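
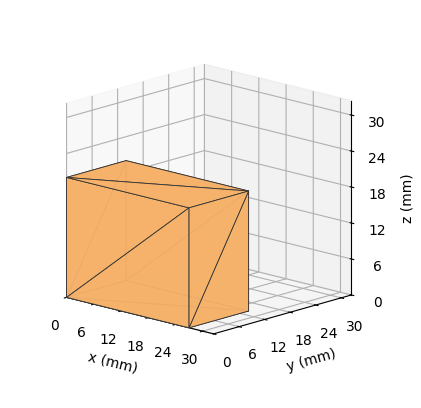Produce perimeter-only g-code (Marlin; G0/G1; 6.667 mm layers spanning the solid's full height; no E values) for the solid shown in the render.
Reading the render: the shape is a rectangular box, roughly 27 × 14 mm footprint and 20 mm tall (dimensions read to the nearest mm from the axis ticks). For the g-code, the solid's height is divided into equal slices at the stated Δz and each level perimeter traced with G1 moves after a G0 lift.

; perimeter-only toolpath
G21 ; units = mm
G90 ; absolute positioning
G28 ; home
; layer 1
G0 Z6.667
G0 X0.000 Y0.000
G1 X27.000 Y0.000
G1 X27.000 Y14.000
G1 X0.000 Y14.000
G1 X0.000 Y0.000
; layer 2
G0 Z13.333
G0 X0.000 Y0.000
G1 X27.000 Y0.000
G1 X27.000 Y14.000
G1 X0.000 Y14.000
G1 X0.000 Y0.000
; layer 3
G0 Z20.000
G0 X0.000 Y0.000
G1 X27.000 Y0.000
G1 X27.000 Y14.000
G1 X0.000 Y14.000
G1 X0.000 Y0.000
M2 ; end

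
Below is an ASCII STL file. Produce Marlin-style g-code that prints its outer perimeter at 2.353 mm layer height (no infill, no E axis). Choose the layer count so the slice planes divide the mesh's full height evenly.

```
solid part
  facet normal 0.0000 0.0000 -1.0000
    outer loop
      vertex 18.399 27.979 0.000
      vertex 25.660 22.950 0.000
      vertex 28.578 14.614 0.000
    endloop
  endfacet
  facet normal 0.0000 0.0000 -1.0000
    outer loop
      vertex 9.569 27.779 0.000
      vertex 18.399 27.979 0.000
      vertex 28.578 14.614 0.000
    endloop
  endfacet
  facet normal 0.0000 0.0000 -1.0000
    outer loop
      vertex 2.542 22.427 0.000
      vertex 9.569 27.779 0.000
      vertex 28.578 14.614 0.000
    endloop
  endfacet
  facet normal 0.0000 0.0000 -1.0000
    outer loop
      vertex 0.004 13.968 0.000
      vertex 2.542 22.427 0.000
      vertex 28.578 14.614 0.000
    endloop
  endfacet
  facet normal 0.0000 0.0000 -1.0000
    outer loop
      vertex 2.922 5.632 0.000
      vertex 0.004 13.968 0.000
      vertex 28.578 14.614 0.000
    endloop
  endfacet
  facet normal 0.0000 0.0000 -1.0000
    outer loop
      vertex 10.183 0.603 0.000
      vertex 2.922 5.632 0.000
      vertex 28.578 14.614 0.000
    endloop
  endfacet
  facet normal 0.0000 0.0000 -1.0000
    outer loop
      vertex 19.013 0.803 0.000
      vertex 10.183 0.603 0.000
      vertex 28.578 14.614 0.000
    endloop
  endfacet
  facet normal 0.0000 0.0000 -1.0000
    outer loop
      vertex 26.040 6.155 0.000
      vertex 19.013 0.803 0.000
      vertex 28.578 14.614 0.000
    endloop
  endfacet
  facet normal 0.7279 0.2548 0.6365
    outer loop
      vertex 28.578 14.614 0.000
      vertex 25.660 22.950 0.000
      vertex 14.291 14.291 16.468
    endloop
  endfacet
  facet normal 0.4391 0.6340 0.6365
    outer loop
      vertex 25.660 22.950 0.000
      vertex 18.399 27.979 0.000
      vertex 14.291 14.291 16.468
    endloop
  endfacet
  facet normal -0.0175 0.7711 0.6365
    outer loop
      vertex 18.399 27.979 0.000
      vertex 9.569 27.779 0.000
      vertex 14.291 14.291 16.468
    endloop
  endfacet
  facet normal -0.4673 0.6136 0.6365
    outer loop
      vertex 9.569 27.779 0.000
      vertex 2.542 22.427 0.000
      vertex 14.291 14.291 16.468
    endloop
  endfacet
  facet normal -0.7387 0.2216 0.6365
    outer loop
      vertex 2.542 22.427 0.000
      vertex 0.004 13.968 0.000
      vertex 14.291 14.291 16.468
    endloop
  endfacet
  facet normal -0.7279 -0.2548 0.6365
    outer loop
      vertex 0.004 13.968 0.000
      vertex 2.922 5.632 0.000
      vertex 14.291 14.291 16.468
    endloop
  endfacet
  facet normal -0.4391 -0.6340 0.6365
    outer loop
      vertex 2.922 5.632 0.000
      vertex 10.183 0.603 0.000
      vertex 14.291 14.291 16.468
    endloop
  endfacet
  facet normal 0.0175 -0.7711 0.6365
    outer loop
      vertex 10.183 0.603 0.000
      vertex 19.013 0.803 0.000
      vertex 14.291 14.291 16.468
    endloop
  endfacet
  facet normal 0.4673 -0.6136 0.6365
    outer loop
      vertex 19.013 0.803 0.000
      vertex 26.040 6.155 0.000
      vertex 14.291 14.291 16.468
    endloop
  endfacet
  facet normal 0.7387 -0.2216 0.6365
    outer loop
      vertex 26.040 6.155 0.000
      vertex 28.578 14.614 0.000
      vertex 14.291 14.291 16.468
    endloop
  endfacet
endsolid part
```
; perimeter-only toolpath
G21 ; units = mm
G90 ; absolute positioning
G28 ; home
; layer 1
G0 Z2.353
G0 X26.537 Y14.568
G1 X24.036 Y21.713
G1 X17.812 Y26.024
G1 X10.244 Y25.852
G1 X4.220 Y21.265
G1 X2.045 Y14.014
G1 X4.546 Y6.869
G1 X10.770 Y2.558
G1 X18.338 Y2.730
G1 X24.362 Y7.317
G1 X26.537 Y14.568
; layer 2
G0 Z4.705
G0 X24.496 Y14.522
G1 X22.412 Y20.476
G1 X17.225 Y24.068
G1 X10.918 Y23.925
G1 X5.899 Y20.102
G1 X4.086 Y14.060
G1 X6.170 Y8.106
G1 X11.357 Y4.514
G1 X17.664 Y4.657
G1 X22.683 Y8.480
G1 X24.496 Y14.522
; layer 3
G0 Z7.058
G0 X22.455 Y14.476
G1 X20.788 Y19.239
G1 X16.638 Y22.113
G1 X11.593 Y21.998
G1 X7.577 Y18.940
G1 X6.127 Y14.106
G1 X7.794 Y9.343
G1 X11.944 Y6.469
G1 X16.989 Y6.584
G1 X21.005 Y9.642
G1 X22.455 Y14.476
; layer 4
G0 Z9.410
G0 X20.414 Y14.429
G1 X19.163 Y18.002
G1 X16.052 Y20.157
G1 X12.267 Y20.072
G1 X9.256 Y17.778
G1 X8.168 Y14.153
G1 X9.419 Y10.580
G1 X12.530 Y8.425
G1 X16.315 Y8.510
G1 X19.326 Y10.804
G1 X20.414 Y14.429
; layer 5
G0 Z11.763
G0 X18.373 Y14.383
G1 X17.539 Y16.765
G1 X15.465 Y18.202
G1 X12.942 Y18.145
G1 X10.934 Y16.616
G1 X10.209 Y14.199
G1 X11.043 Y11.817
G1 X13.117 Y10.380
G1 X15.640 Y10.437
G1 X17.648 Y11.966
G1 X18.373 Y14.383
; layer 6
G0 Z14.115
G0 X16.332 Y14.337
G1 X15.915 Y15.528
G1 X14.878 Y16.246
G1 X13.616 Y16.218
G1 X12.613 Y15.453
G1 X12.250 Y14.245
G1 X12.667 Y13.054
G1 X13.704 Y12.336
G1 X14.966 Y12.364
G1 X15.969 Y13.129
G1 X16.332 Y14.337
M2 ; end

The solid is a regular 10-sided pyramid, base circumscribed radius ≈ 14.3 mm, apex at z ≈ 16.5 mm. Slicing at Δz = 2.353 mm — 7 equal slices spanning the solid's height, so layer i sits at z = i·h/7 — gives 6 non-empty perimeters. Each is a 10-segment closed polygon; G0 lifts to the layer z and rapids to the start vertex, then G1 traces the edges. The cross-section shrinks linearly with z (the slice at the apex is degenerate and omitted).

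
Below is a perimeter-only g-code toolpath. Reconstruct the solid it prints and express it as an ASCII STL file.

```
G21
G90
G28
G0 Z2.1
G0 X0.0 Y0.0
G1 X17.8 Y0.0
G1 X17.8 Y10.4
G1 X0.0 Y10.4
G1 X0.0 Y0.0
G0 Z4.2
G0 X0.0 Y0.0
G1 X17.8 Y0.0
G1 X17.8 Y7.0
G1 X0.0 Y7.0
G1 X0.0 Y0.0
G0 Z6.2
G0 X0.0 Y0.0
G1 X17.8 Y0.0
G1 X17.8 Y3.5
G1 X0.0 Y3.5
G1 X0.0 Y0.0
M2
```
solid part
  facet normal 0.0000 0.0000 -1.0000
    outer loop
      vertex 17.8 13.9 0.0
      vertex 17.8 0.0 0.0
      vertex 0.0 0.0 0.0
    endloop
  endfacet
  facet normal 0.0000 0.0000 -1.0000
    outer loop
      vertex 0.0 13.9 0.0
      vertex 17.8 13.9 0.0
      vertex 0.0 0.0 0.0
    endloop
  endfacet
  facet normal 0.0000 -1.0000 0.0000
    outer loop
      vertex 0.0 0.0 0.0
      vertex 17.8 0.0 0.0
      vertex 17.8 0.0 8.3
    endloop
  endfacet
  facet normal 0.0000 -1.0000 0.0000
    outer loop
      vertex 0.0 0.0 0.0
      vertex 17.8 0.0 8.3
      vertex 0.0 0.0 8.3
    endloop
  endfacet
  facet normal 0.0000 0.5127 0.8586
    outer loop
      vertex 0.0 0.0 8.3
      vertex 17.8 0.0 8.3
      vertex 17.8 13.9 0.0
    endloop
  endfacet
  facet normal 0.0000 0.5127 0.8586
    outer loop
      vertex 0.0 0.0 8.3
      vertex 17.8 13.9 0.0
      vertex 0.0 13.9 0.0
    endloop
  endfacet
  facet normal -1.0000 0.0000 0.0000
    outer loop
      vertex 0.0 0.0 8.3
      vertex 0.0 13.9 0.0
      vertex 0.0 0.0 0.0
    endloop
  endfacet
  facet normal 1.0000 0.0000 0.0000
    outer loop
      vertex 17.8 0.0 0.0
      vertex 17.8 13.9 0.0
      vertex 17.8 0.0 8.3
    endloop
  endfacet
endsolid part

The G0 Z moves step by Δz≈2.1 mm. The G1 loops shrink linearly with z, so the solid tapers from its base footprint up to z≈8.3. Closing with a flat bottom cap and the tapered top and triangulating gives 8 facets — a wedge (ramp): 17.8 × 13.9 mm base, rising to 8.3 mm along the y=0 edge and sloping linearly to z=0 at y=13.9.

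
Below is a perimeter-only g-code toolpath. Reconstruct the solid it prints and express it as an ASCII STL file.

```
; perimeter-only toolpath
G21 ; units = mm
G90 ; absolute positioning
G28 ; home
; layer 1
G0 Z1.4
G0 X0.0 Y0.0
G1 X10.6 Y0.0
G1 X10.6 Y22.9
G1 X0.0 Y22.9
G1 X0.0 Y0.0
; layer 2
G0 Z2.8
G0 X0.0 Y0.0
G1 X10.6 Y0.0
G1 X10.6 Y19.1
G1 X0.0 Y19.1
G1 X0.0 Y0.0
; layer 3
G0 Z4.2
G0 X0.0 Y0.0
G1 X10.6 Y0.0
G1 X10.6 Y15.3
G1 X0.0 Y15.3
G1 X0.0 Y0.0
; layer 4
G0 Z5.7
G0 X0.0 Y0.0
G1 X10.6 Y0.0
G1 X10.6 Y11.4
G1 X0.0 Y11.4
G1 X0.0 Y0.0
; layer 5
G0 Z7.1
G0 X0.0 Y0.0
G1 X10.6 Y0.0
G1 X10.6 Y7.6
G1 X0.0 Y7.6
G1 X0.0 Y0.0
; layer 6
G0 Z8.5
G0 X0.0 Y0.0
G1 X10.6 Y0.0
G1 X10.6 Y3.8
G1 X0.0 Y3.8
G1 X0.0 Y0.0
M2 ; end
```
solid part
  facet normal 0.0000 0.0000 -1.0000
    outer loop
      vertex 10.6 26.7 0.0
      vertex 10.6 0.0 0.0
      vertex 0.0 0.0 0.0
    endloop
  endfacet
  facet normal 0.0000 0.0000 -1.0000
    outer loop
      vertex 0.0 26.7 0.0
      vertex 10.6 26.7 0.0
      vertex 0.0 0.0 0.0
    endloop
  endfacet
  facet normal 0.0000 -1.0000 0.0000
    outer loop
      vertex 0.0 0.0 0.0
      vertex 10.6 0.0 0.0
      vertex 10.6 0.0 9.9
    endloop
  endfacet
  facet normal 0.0000 -1.0000 0.0000
    outer loop
      vertex 0.0 0.0 0.0
      vertex 10.6 0.0 9.9
      vertex 0.0 0.0 9.9
    endloop
  endfacet
  facet normal 0.0000 0.3477 0.9376
    outer loop
      vertex 0.0 0.0 9.9
      vertex 10.6 0.0 9.9
      vertex 10.6 26.7 0.0
    endloop
  endfacet
  facet normal 0.0000 0.3477 0.9376
    outer loop
      vertex 0.0 0.0 9.9
      vertex 10.6 26.7 0.0
      vertex 0.0 26.7 0.0
    endloop
  endfacet
  facet normal -1.0000 0.0000 0.0000
    outer loop
      vertex 0.0 0.0 9.9
      vertex 0.0 26.7 0.0
      vertex 0.0 0.0 0.0
    endloop
  endfacet
  facet normal 1.0000 0.0000 0.0000
    outer loop
      vertex 10.6 0.0 0.0
      vertex 10.6 26.7 0.0
      vertex 10.6 0.0 9.9
    endloop
  endfacet
endsolid part

The G0 Z moves step by Δz≈1.4 mm. The G1 loops shrink linearly with z, so the solid tapers from its base footprint up to z≈9.9. Closing with a flat bottom cap and the tapered top and triangulating gives 8 facets — a wedge (ramp): 10.6 × 26.7 mm base, rising to 9.9 mm along the y=0 edge and sloping linearly to z=0 at y=26.7.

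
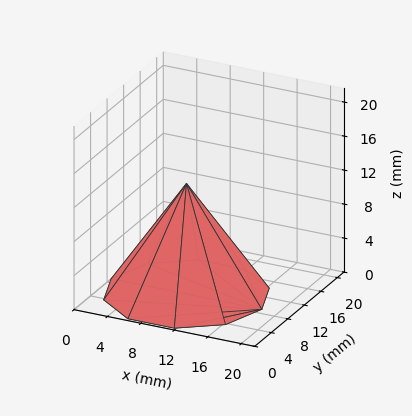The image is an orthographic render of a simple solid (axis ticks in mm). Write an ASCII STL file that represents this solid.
Reading the render: the shape is a regular 10-sided pyramid, base circumscribed radius ≈ 9 mm, apex at z ≈ 13 mm (dimensions read to the nearest mm from the axis ticks). For the STL, each face is triangulated and given an outward normal.

solid part
  facet normal 0.0000 0.0000 -1.0000
    outer loop
      vertex 11.78 17.56 0.00
      vertex 16.28 14.29 0.00
      vertex 18.00 9.00 0.00
    endloop
  endfacet
  facet normal 0.0000 0.0000 -1.0000
    outer loop
      vertex 6.22 17.56 0.00
      vertex 11.78 17.56 0.00
      vertex 18.00 9.00 0.00
    endloop
  endfacet
  facet normal 0.0000 0.0000 -1.0000
    outer loop
      vertex 1.72 14.29 0.00
      vertex 6.22 17.56 0.00
      vertex 18.00 9.00 0.00
    endloop
  endfacet
  facet normal 0.0000 0.0000 -1.0000
    outer loop
      vertex 0.00 9.00 0.00
      vertex 1.72 14.29 0.00
      vertex 18.00 9.00 0.00
    endloop
  endfacet
  facet normal 0.0000 0.0000 -1.0000
    outer loop
      vertex 1.72 3.71 0.00
      vertex 0.00 9.00 0.00
      vertex 18.00 9.00 0.00
    endloop
  endfacet
  facet normal 0.0000 0.0000 -1.0000
    outer loop
      vertex 6.22 0.44 0.00
      vertex 1.72 3.71 0.00
      vertex 18.00 9.00 0.00
    endloop
  endfacet
  facet normal 0.0000 0.0000 -1.0000
    outer loop
      vertex 11.78 0.44 0.00
      vertex 6.22 0.44 0.00
      vertex 18.00 9.00 0.00
    endloop
  endfacet
  facet normal 0.0000 0.0000 -1.0000
    outer loop
      vertex 16.28 3.71 0.00
      vertex 11.78 0.44 0.00
      vertex 18.00 9.00 0.00
    endloop
  endfacet
  facet normal 0.7943 0.2583 0.5499
    outer loop
      vertex 18.00 9.00 0.00
      vertex 16.28 14.29 0.00
      vertex 9.00 9.00 13.00
    endloop
  endfacet
  facet normal 0.4910 0.6757 0.5499
    outer loop
      vertex 16.28 14.29 0.00
      vertex 11.78 17.56 0.00
      vertex 9.00 9.00 13.00
    endloop
  endfacet
  facet normal 0.0000 0.8352 0.5499
    outer loop
      vertex 11.78 17.56 0.00
      vertex 6.22 17.56 0.00
      vertex 9.00 9.00 13.00
    endloop
  endfacet
  facet normal -0.4910 0.6757 0.5499
    outer loop
      vertex 6.22 17.56 0.00
      vertex 1.72 14.29 0.00
      vertex 9.00 9.00 13.00
    endloop
  endfacet
  facet normal -0.7943 0.2583 0.5499
    outer loop
      vertex 1.72 14.29 0.00
      vertex 0.00 9.00 0.00
      vertex 9.00 9.00 13.00
    endloop
  endfacet
  facet normal -0.7943 -0.2583 0.5499
    outer loop
      vertex 0.00 9.00 0.00
      vertex 1.72 3.71 0.00
      vertex 9.00 9.00 13.00
    endloop
  endfacet
  facet normal -0.4910 -0.6757 0.5499
    outer loop
      vertex 1.72 3.71 0.00
      vertex 6.22 0.44 0.00
      vertex 9.00 9.00 13.00
    endloop
  endfacet
  facet normal 0.0000 -0.8352 0.5499
    outer loop
      vertex 6.22 0.44 0.00
      vertex 11.78 0.44 0.00
      vertex 9.00 9.00 13.00
    endloop
  endfacet
  facet normal 0.4910 -0.6757 0.5499
    outer loop
      vertex 11.78 0.44 0.00
      vertex 16.28 3.71 0.00
      vertex 9.00 9.00 13.00
    endloop
  endfacet
  facet normal 0.7943 -0.2583 0.5499
    outer loop
      vertex 16.28 3.71 0.00
      vertex 18.00 9.00 0.00
      vertex 9.00 9.00 13.00
    endloop
  endfacet
endsolid part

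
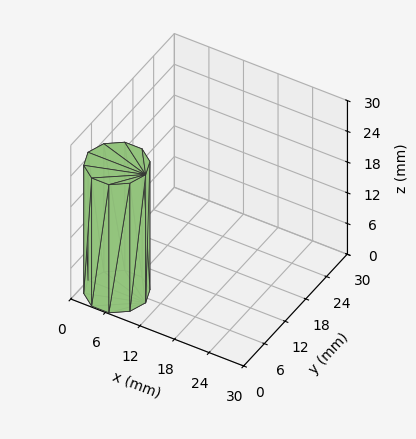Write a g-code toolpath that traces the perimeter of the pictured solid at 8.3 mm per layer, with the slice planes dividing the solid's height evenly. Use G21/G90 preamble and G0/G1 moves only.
Reading the render: the shape is a regular 10-sided prism (a cylinder approximated with 10 flat sides), circumscribed radius ≈ 5 mm, height ≈ 25 mm (dimensions read to the nearest mm from the axis ticks). For the g-code, the solid's height is divided into equal slices at the stated Δz and each level perimeter traced with G1 moves after a G0 lift.

; perimeter-only toolpath
G21 ; units = mm
G90 ; absolute positioning
G28 ; home
; layer 1
G0 Z8.3
G0 X10.0 Y5.0
G1 X9.0 Y7.9
G1 X6.5 Y9.8
G1 X3.5 Y9.8
G1 X1.0 Y7.9
G1 X0.0 Y5.0
G1 X1.0 Y2.1
G1 X3.5 Y0.2
G1 X6.5 Y0.2
G1 X9.0 Y2.1
G1 X10.0 Y5.0
; layer 2
G0 Z16.7
G0 X10.0 Y5.0
G1 X9.0 Y7.9
G1 X6.5 Y9.8
G1 X3.5 Y9.8
G1 X1.0 Y7.9
G1 X0.0 Y5.0
G1 X1.0 Y2.1
G1 X3.5 Y0.2
G1 X6.5 Y0.2
G1 X9.0 Y2.1
G1 X10.0 Y5.0
; layer 3
G0 Z25.0
G0 X10.0 Y5.0
G1 X9.0 Y7.9
G1 X6.5 Y9.8
G1 X3.5 Y9.8
G1 X1.0 Y7.9
G1 X0.0 Y5.0
G1 X1.0 Y2.1
G1 X3.5 Y0.2
G1 X6.5 Y0.2
G1 X9.0 Y2.1
G1 X10.0 Y5.0
M2 ; end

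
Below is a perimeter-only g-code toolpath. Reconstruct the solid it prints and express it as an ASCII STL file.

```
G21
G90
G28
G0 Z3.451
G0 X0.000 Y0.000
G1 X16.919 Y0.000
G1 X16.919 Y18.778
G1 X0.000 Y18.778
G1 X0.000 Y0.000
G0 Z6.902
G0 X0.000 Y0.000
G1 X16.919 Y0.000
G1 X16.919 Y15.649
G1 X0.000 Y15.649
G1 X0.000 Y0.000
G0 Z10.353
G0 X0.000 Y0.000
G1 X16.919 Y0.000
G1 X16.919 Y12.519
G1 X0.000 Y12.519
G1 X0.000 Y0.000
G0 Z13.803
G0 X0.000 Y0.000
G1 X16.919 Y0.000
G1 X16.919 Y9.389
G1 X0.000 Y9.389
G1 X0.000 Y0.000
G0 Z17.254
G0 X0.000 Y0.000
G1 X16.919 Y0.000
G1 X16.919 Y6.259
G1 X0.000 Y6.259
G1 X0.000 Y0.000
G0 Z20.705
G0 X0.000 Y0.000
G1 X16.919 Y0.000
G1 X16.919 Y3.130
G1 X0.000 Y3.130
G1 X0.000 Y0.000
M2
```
solid part
  facet normal 0.0000 0.0000 -1.0000
    outer loop
      vertex 16.919 21.908 0.000
      vertex 16.919 0.000 0.000
      vertex 0.000 0.000 0.000
    endloop
  endfacet
  facet normal 0.0000 0.0000 -1.0000
    outer loop
      vertex 0.000 21.908 0.000
      vertex 16.919 21.908 0.000
      vertex 0.000 0.000 0.000
    endloop
  endfacet
  facet normal 0.0000 -1.0000 0.0000
    outer loop
      vertex 0.000 0.000 0.000
      vertex 16.919 0.000 0.000
      vertex 16.919 0.000 24.156
    endloop
  endfacet
  facet normal 0.0000 -1.0000 0.0000
    outer loop
      vertex 0.000 0.000 0.000
      vertex 16.919 0.000 24.156
      vertex 0.000 0.000 24.156
    endloop
  endfacet
  facet normal 0.0000 0.7407 0.6718
    outer loop
      vertex 0.000 0.000 24.156
      vertex 16.919 0.000 24.156
      vertex 16.919 21.908 0.000
    endloop
  endfacet
  facet normal 0.0000 0.7407 0.6718
    outer loop
      vertex 0.000 0.000 24.156
      vertex 16.919 21.908 0.000
      vertex 0.000 21.908 0.000
    endloop
  endfacet
  facet normal -1.0000 0.0000 0.0000
    outer loop
      vertex 0.000 0.000 24.156
      vertex 0.000 21.908 0.000
      vertex 0.000 0.000 0.000
    endloop
  endfacet
  facet normal 1.0000 0.0000 0.0000
    outer loop
      vertex 16.919 0.000 0.000
      vertex 16.919 21.908 0.000
      vertex 16.919 0.000 24.156
    endloop
  endfacet
endsolid part

The G0 Z moves step by Δz≈3.451 mm. The G1 loops shrink linearly with z, so the solid tapers from its base footprint up to z≈24.2. Closing with a flat bottom cap and the tapered top and triangulating gives 8 facets — a wedge (ramp): 16.9 × 21.9 mm base, rising to 24.2 mm along the y=0 edge and sloping linearly to z=0 at y=21.9.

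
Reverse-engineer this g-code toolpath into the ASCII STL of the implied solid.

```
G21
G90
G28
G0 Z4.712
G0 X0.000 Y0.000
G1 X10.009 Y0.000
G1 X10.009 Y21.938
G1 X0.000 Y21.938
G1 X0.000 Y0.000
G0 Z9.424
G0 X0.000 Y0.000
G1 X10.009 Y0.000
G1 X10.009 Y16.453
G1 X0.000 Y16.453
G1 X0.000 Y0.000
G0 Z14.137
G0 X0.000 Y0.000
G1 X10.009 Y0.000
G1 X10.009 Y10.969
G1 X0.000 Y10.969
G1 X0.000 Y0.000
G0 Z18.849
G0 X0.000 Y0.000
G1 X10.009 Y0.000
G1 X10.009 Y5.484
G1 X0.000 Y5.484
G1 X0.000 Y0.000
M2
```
solid part
  facet normal 0.0000 0.0000 -1.0000
    outer loop
      vertex 10.009 27.422 0.000
      vertex 10.009 0.000 0.000
      vertex 0.000 0.000 0.000
    endloop
  endfacet
  facet normal 0.0000 0.0000 -1.0000
    outer loop
      vertex 0.000 27.422 0.000
      vertex 10.009 27.422 0.000
      vertex 0.000 0.000 0.000
    endloop
  endfacet
  facet normal 0.0000 -1.0000 0.0000
    outer loop
      vertex 0.000 0.000 0.000
      vertex 10.009 0.000 0.000
      vertex 10.009 0.000 23.561
    endloop
  endfacet
  facet normal 0.0000 -1.0000 0.0000
    outer loop
      vertex 0.000 0.000 0.000
      vertex 10.009 0.000 23.561
      vertex 0.000 0.000 23.561
    endloop
  endfacet
  facet normal 0.0000 0.6517 0.7585
    outer loop
      vertex 0.000 0.000 23.561
      vertex 10.009 0.000 23.561
      vertex 10.009 27.422 0.000
    endloop
  endfacet
  facet normal 0.0000 0.6517 0.7585
    outer loop
      vertex 0.000 0.000 23.561
      vertex 10.009 27.422 0.000
      vertex 0.000 27.422 0.000
    endloop
  endfacet
  facet normal -1.0000 0.0000 0.0000
    outer loop
      vertex 0.000 0.000 23.561
      vertex 0.000 27.422 0.000
      vertex 0.000 0.000 0.000
    endloop
  endfacet
  facet normal 1.0000 0.0000 0.0000
    outer loop
      vertex 10.009 0.000 0.000
      vertex 10.009 27.422 0.000
      vertex 10.009 0.000 23.561
    endloop
  endfacet
endsolid part

The G0 Z moves step by Δz≈4.712 mm. The G1 loops shrink linearly with z, so the solid tapers from its base footprint up to z≈23.6. Closing with a flat bottom cap and the tapered top and triangulating gives 8 facets — a wedge (ramp): 10 × 27.4 mm base, rising to 23.6 mm along the y=0 edge and sloping linearly to z=0 at y=27.4.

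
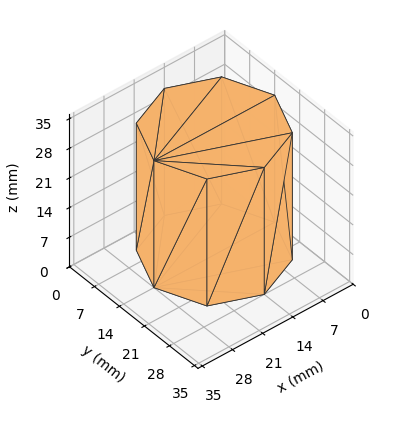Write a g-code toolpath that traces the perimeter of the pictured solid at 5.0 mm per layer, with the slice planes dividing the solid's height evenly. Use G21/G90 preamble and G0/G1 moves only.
Reading the render: the shape is a regular 8-sided prism (a cylinder approximated with 8 flat sides), circumscribed radius ≈ 14 mm, height ≈ 30 mm (dimensions read to the nearest mm from the axis ticks). For the g-code, the solid's height is divided into equal slices at the stated Δz and each level perimeter traced with G1 moves after a G0 lift.

; perimeter-only toolpath
G21 ; units = mm
G90 ; absolute positioning
G28 ; home
; layer 1
G0 Z5.0
G0 X28.0 Y14.0
G1 X23.9 Y23.9
G1 X14.0 Y28.0
G1 X4.1 Y23.9
G1 X0.0 Y14.0
G1 X4.1 Y4.1
G1 X14.0 Y0.0
G1 X23.9 Y4.1
G1 X28.0 Y14.0
; layer 2
G0 Z10.0
G0 X28.0 Y14.0
G1 X23.9 Y23.9
G1 X14.0 Y28.0
G1 X4.1 Y23.9
G1 X0.0 Y14.0
G1 X4.1 Y4.1
G1 X14.0 Y0.0
G1 X23.9 Y4.1
G1 X28.0 Y14.0
; layer 3
G0 Z15.0
G0 X28.0 Y14.0
G1 X23.9 Y23.9
G1 X14.0 Y28.0
G1 X4.1 Y23.9
G1 X0.0 Y14.0
G1 X4.1 Y4.1
G1 X14.0 Y0.0
G1 X23.9 Y4.1
G1 X28.0 Y14.0
; layer 4
G0 Z20.0
G0 X28.0 Y14.0
G1 X23.9 Y23.9
G1 X14.0 Y28.0
G1 X4.1 Y23.9
G1 X0.0 Y14.0
G1 X4.1 Y4.1
G1 X14.0 Y0.0
G1 X23.9 Y4.1
G1 X28.0 Y14.0
; layer 5
G0 Z25.0
G0 X28.0 Y14.0
G1 X23.9 Y23.9
G1 X14.0 Y28.0
G1 X4.1 Y23.9
G1 X0.0 Y14.0
G1 X4.1 Y4.1
G1 X14.0 Y0.0
G1 X23.9 Y4.1
G1 X28.0 Y14.0
; layer 6
G0 Z30.0
G0 X28.0 Y14.0
G1 X23.9 Y23.9
G1 X14.0 Y28.0
G1 X4.1 Y23.9
G1 X0.0 Y14.0
G1 X4.1 Y4.1
G1 X14.0 Y0.0
G1 X23.9 Y4.1
G1 X28.0 Y14.0
M2 ; end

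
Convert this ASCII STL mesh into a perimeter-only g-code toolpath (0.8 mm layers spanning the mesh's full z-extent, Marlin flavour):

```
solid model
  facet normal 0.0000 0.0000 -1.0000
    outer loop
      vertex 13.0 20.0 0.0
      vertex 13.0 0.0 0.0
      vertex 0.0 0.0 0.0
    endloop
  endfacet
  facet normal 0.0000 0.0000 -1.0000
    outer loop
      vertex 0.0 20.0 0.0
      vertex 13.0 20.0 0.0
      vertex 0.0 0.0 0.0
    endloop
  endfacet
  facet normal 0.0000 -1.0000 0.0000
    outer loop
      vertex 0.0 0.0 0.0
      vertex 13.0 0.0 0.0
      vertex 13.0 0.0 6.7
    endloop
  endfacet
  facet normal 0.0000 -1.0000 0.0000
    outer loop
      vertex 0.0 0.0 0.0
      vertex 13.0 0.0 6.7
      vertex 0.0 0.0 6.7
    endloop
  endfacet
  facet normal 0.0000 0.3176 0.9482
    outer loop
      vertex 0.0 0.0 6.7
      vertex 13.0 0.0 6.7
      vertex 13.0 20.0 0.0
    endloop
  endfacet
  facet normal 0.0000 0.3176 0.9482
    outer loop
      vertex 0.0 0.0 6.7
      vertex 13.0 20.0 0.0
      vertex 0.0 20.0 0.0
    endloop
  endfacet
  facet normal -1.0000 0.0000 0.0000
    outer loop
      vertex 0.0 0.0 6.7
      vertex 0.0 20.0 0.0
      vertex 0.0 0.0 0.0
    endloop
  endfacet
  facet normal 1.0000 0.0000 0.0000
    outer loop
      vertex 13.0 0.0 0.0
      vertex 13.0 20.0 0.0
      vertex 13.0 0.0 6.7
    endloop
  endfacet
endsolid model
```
; perimeter-only toolpath
G21 ; units = mm
G90 ; absolute positioning
G28 ; home
; layer 1
G0 Z0.8
G0 X0.0 Y0.0
G1 X13.0 Y0.0
G1 X13.0 Y17.5
G1 X0.0 Y17.5
G1 X0.0 Y0.0
; layer 2
G0 Z1.7
G0 X0.0 Y0.0
G1 X13.0 Y0.0
G1 X13.0 Y15.0
G1 X0.0 Y15.0
G1 X0.0 Y0.0
; layer 3
G0 Z2.5
G0 X0.0 Y0.0
G1 X13.0 Y0.0
G1 X13.0 Y12.5
G1 X0.0 Y12.5
G1 X0.0 Y0.0
; layer 4
G0 Z3.4
G0 X0.0 Y0.0
G1 X13.0 Y0.0
G1 X13.0 Y10.0
G1 X0.0 Y10.0
G1 X0.0 Y0.0
; layer 5
G0 Z4.2
G0 X0.0 Y0.0
G1 X13.0 Y0.0
G1 X13.0 Y7.5
G1 X0.0 Y7.5
G1 X0.0 Y0.0
; layer 6
G0 Z5.0
G0 X0.0 Y0.0
G1 X13.0 Y0.0
G1 X13.0 Y5.0
G1 X0.0 Y5.0
G1 X0.0 Y0.0
; layer 7
G0 Z5.9
G0 X0.0 Y0.0
G1 X13.0 Y0.0
G1 X13.0 Y2.5
G1 X0.0 Y2.5
G1 X0.0 Y0.0
M2 ; end

The solid is a wedge (ramp): 13 × 20 mm base, rising to 6.7 mm along the y=0 edge and sloping linearly to z=0 at y=20. Slicing at Δz = 0.8 mm — 8 equal slices spanning the solid's height, so layer i sits at z = i·h/8 — gives 7 non-empty perimeters. Each is a 4-segment closed polygon; G0 lifts to the layer z and rapids to the start vertex, then G1 traces the edges. The cross-section shrinks linearly with z (the slice at the apex is degenerate and omitted).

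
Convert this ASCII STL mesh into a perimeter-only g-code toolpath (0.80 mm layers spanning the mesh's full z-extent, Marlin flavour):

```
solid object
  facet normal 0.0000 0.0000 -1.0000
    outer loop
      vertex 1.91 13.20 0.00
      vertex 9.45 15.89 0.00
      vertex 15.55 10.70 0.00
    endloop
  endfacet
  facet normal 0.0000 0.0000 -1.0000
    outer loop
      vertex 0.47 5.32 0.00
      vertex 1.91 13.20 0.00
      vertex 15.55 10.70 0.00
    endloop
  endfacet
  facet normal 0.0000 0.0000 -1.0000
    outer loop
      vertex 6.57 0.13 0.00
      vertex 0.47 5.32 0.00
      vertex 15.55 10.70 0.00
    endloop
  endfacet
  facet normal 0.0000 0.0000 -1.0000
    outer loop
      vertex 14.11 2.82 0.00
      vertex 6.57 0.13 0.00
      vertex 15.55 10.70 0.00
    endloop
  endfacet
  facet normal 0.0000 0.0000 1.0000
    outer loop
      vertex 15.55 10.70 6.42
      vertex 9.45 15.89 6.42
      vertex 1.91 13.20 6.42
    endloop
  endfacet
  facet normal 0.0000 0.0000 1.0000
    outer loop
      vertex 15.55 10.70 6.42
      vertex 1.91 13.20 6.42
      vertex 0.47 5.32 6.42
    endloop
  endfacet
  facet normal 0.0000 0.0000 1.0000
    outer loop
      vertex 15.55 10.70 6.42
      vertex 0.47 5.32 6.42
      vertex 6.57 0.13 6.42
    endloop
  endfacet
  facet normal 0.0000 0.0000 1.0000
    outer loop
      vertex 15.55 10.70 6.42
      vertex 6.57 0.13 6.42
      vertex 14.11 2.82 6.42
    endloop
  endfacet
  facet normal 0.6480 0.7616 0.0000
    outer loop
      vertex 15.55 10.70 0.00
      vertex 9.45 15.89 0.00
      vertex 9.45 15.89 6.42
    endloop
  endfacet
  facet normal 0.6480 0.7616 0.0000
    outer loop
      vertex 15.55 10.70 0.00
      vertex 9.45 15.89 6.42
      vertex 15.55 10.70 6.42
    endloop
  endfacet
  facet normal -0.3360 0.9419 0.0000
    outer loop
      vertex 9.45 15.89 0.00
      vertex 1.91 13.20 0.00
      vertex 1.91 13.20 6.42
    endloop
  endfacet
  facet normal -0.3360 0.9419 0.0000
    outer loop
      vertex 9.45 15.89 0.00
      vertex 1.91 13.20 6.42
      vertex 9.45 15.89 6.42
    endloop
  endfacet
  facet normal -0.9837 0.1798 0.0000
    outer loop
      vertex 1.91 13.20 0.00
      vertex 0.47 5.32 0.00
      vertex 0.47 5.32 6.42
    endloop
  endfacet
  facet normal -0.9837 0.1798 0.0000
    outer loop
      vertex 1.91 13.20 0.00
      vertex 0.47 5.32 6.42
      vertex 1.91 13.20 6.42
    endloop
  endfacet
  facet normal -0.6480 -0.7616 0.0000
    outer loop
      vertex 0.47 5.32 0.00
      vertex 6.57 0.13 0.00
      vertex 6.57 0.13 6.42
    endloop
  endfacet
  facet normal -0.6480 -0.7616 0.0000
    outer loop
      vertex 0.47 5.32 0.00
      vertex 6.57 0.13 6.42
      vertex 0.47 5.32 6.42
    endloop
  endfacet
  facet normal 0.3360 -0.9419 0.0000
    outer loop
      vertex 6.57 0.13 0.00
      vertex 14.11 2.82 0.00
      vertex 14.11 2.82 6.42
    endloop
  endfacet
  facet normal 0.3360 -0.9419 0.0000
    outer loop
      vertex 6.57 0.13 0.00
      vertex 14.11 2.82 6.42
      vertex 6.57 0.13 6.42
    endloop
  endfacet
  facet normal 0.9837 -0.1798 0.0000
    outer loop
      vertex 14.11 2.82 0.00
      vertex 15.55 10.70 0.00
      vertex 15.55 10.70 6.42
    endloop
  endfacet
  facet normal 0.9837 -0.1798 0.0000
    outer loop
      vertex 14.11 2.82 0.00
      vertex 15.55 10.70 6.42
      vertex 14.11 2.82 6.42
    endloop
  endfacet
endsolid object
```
; perimeter-only toolpath
G21 ; units = mm
G90 ; absolute positioning
G28 ; home
; layer 1
G0 Z0.80
G0 X15.55 Y10.70
G1 X9.45 Y15.89
G1 X1.91 Y13.20
G1 X0.47 Y5.32
G1 X6.57 Y0.13
G1 X14.11 Y2.82
G1 X15.55 Y10.70
; layer 2
G0 Z1.60
G0 X15.55 Y10.70
G1 X9.45 Y15.89
G1 X1.91 Y13.20
G1 X0.47 Y5.32
G1 X6.57 Y0.13
G1 X14.11 Y2.82
G1 X15.55 Y10.70
; layer 3
G0 Z2.41
G0 X15.55 Y10.70
G1 X9.45 Y15.89
G1 X1.91 Y13.20
G1 X0.47 Y5.32
G1 X6.57 Y0.13
G1 X14.11 Y2.82
G1 X15.55 Y10.70
; layer 4
G0 Z3.21
G0 X15.55 Y10.70
G1 X9.45 Y15.89
G1 X1.91 Y13.20
G1 X0.47 Y5.32
G1 X6.57 Y0.13
G1 X14.11 Y2.82
G1 X15.55 Y10.70
; layer 5
G0 Z4.01
G0 X15.55 Y10.70
G1 X9.45 Y15.89
G1 X1.91 Y13.20
G1 X0.47 Y5.32
G1 X6.57 Y0.13
G1 X14.11 Y2.82
G1 X15.55 Y10.70
; layer 6
G0 Z4.81
G0 X15.55 Y10.70
G1 X9.45 Y15.89
G1 X1.91 Y13.20
G1 X0.47 Y5.32
G1 X6.57 Y0.13
G1 X14.11 Y2.82
G1 X15.55 Y10.70
; layer 7
G0 Z5.62
G0 X15.55 Y10.70
G1 X9.45 Y15.89
G1 X1.91 Y13.20
G1 X0.47 Y5.32
G1 X6.57 Y0.13
G1 X14.11 Y2.82
G1 X15.55 Y10.70
; layer 8
G0 Z6.42
G0 X15.55 Y10.70
G1 X9.45 Y15.89
G1 X1.91 Y13.20
G1 X0.47 Y5.32
G1 X6.57 Y0.13
G1 X14.11 Y2.82
G1 X15.55 Y10.70
M2 ; end

The solid is a regular 6-sided prism (a cylinder approximated with 6 flat sides), circumscribed radius ≈ 8.01 mm, height ≈ 6.42 mm. Slicing at Δz = 0.80 mm — 8 equal slices spanning the solid's height, so layer i sits at z = i·h/8 — gives 8 non-empty perimeters. Each is a 6-segment closed polygon; G0 lifts to the layer z and rapids to the start vertex, then G1 traces the edges.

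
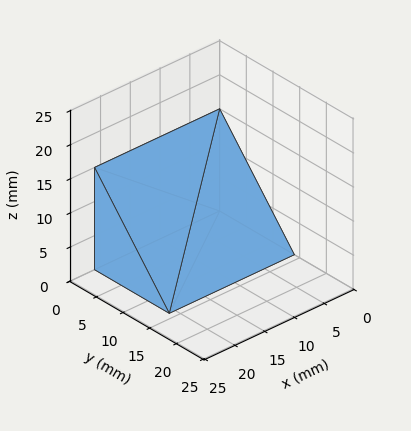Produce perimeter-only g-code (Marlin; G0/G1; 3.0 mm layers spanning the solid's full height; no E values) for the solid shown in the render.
Reading the render: the shape is a wedge (ramp): 21 × 14 mm base, rising to 15 mm along the y=0 edge and sloping linearly to z=0 at y=14 (dimensions read to the nearest mm from the axis ticks). For the g-code, the solid's height is divided into equal slices at the stated Δz and each level perimeter traced with G1 moves after a G0 lift.

; perimeter-only toolpath
G21 ; units = mm
G90 ; absolute positioning
G28 ; home
; layer 1
G0 Z3.0
G0 X0.0 Y0.0
G1 X21.0 Y0.0
G1 X21.0 Y11.2
G1 X0.0 Y11.2
G1 X0.0 Y0.0
; layer 2
G0 Z6.0
G0 X0.0 Y0.0
G1 X21.0 Y0.0
G1 X21.0 Y8.4
G1 X0.0 Y8.4
G1 X0.0 Y0.0
; layer 3
G0 Z9.0
G0 X0.0 Y0.0
G1 X21.0 Y0.0
G1 X21.0 Y5.6
G1 X0.0 Y5.6
G1 X0.0 Y0.0
; layer 4
G0 Z12.0
G0 X0.0 Y0.0
G1 X21.0 Y0.0
G1 X21.0 Y2.8
G1 X0.0 Y2.8
G1 X0.0 Y0.0
M2 ; end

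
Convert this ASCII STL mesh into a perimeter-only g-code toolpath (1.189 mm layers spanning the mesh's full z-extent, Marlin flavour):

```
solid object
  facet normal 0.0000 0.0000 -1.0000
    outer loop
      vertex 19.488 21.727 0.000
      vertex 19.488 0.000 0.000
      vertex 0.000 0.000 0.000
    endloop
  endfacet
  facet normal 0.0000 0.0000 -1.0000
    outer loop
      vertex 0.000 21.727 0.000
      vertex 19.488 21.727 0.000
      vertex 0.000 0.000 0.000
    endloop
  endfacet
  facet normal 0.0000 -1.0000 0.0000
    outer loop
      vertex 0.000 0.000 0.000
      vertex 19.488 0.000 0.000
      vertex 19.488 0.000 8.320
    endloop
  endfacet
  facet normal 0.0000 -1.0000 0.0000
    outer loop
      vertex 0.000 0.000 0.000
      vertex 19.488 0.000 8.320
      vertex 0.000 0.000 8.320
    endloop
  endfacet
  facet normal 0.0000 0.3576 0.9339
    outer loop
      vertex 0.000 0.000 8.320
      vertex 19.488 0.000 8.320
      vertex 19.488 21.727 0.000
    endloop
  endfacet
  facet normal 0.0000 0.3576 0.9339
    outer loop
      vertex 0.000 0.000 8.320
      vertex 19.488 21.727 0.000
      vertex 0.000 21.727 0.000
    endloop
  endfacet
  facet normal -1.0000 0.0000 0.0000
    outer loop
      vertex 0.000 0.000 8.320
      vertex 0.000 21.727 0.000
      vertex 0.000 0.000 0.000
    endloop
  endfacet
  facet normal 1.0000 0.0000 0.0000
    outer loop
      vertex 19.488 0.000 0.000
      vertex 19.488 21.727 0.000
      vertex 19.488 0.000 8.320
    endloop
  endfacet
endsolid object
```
; perimeter-only toolpath
G21 ; units = mm
G90 ; absolute positioning
G28 ; home
; layer 1
G0 Z1.189
G0 X0.000 Y0.000
G1 X19.488 Y0.000
G1 X19.488 Y18.623
G1 X0.000 Y18.623
G1 X0.000 Y0.000
; layer 2
G0 Z2.377
G0 X0.000 Y0.000
G1 X19.488 Y0.000
G1 X19.488 Y15.519
G1 X0.000 Y15.519
G1 X0.000 Y0.000
; layer 3
G0 Z3.566
G0 X0.000 Y0.000
G1 X19.488 Y0.000
G1 X19.488 Y12.415
G1 X0.000 Y12.415
G1 X0.000 Y0.000
; layer 4
G0 Z4.754
G0 X0.000 Y0.000
G1 X19.488 Y0.000
G1 X19.488 Y9.312
G1 X0.000 Y9.312
G1 X0.000 Y0.000
; layer 5
G0 Z5.943
G0 X0.000 Y0.000
G1 X19.488 Y0.000
G1 X19.488 Y6.208
G1 X0.000 Y6.208
G1 X0.000 Y0.000
; layer 6
G0 Z7.131
G0 X0.000 Y0.000
G1 X19.488 Y0.000
G1 X19.488 Y3.104
G1 X0.000 Y3.104
G1 X0.000 Y0.000
M2 ; end

The solid is a wedge (ramp): 19.5 × 21.7 mm base, rising to 8.32 mm along the y=0 edge and sloping linearly to z=0 at y=21.7. Slicing at Δz = 1.189 mm — 7 equal slices spanning the solid's height, so layer i sits at z = i·h/7 — gives 6 non-empty perimeters. Each is a 4-segment closed polygon; G0 lifts to the layer z and rapids to the start vertex, then G1 traces the edges. The cross-section shrinks linearly with z (the slice at the apex is degenerate and omitted).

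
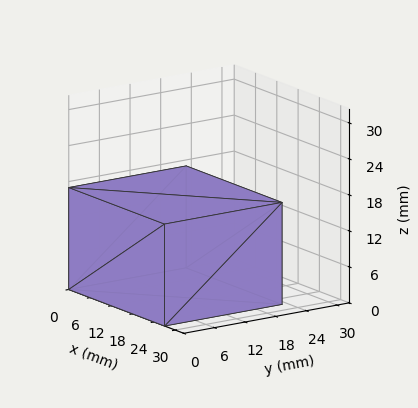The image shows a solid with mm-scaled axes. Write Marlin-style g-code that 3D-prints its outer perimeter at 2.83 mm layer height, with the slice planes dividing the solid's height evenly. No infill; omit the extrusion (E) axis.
Reading the render: the shape is a rectangular box, roughly 27 × 23 mm footprint and 17 mm tall (dimensions read to the nearest mm from the axis ticks). For the g-code, the solid's height is divided into equal slices at the stated Δz and each level perimeter traced with G1 moves after a G0 lift.

; perimeter-only toolpath
G21 ; units = mm
G90 ; absolute positioning
G28 ; home
; layer 1
G0 Z2.83
G0 X0.00 Y0.00
G1 X27.00 Y0.00
G1 X27.00 Y23.00
G1 X0.00 Y23.00
G1 X0.00 Y0.00
; layer 2
G0 Z5.67
G0 X0.00 Y0.00
G1 X27.00 Y0.00
G1 X27.00 Y23.00
G1 X0.00 Y23.00
G1 X0.00 Y0.00
; layer 3
G0 Z8.50
G0 X0.00 Y0.00
G1 X27.00 Y0.00
G1 X27.00 Y23.00
G1 X0.00 Y23.00
G1 X0.00 Y0.00
; layer 4
G0 Z11.33
G0 X0.00 Y0.00
G1 X27.00 Y0.00
G1 X27.00 Y23.00
G1 X0.00 Y23.00
G1 X0.00 Y0.00
; layer 5
G0 Z14.17
G0 X0.00 Y0.00
G1 X27.00 Y0.00
G1 X27.00 Y23.00
G1 X0.00 Y23.00
G1 X0.00 Y0.00
; layer 6
G0 Z17.00
G0 X0.00 Y0.00
G1 X27.00 Y0.00
G1 X27.00 Y23.00
G1 X0.00 Y23.00
G1 X0.00 Y0.00
M2 ; end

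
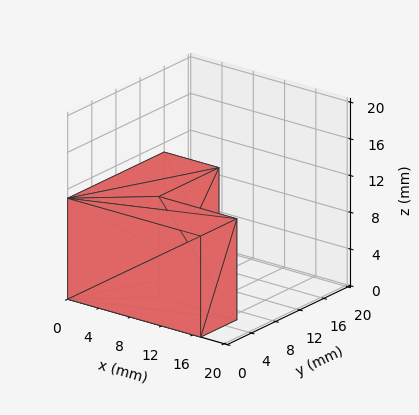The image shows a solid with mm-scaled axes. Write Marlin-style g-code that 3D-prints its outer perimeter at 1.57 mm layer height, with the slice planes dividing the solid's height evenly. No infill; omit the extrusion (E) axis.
Reading the render: the shape is an L-shaped prism: outer 17 × 16 mm, arm thicknesses ≈ 6 mm (horizontal) and 7 mm (vertical), extruded 11 mm in z (dimensions read to the nearest mm from the axis ticks). For the g-code, the solid's height is divided into equal slices at the stated Δz and each level perimeter traced with G1 moves after a G0 lift.

; perimeter-only toolpath
G21 ; units = mm
G90 ; absolute positioning
G28 ; home
; layer 1
G0 Z1.57
G0 X0.00 Y0.00
G1 X17.00 Y0.00
G1 X17.00 Y6.00
G1 X7.00 Y6.00
G1 X7.00 Y16.00
G1 X0.00 Y16.00
G1 X0.00 Y0.00
; layer 2
G0 Z3.14
G0 X0.00 Y0.00
G1 X17.00 Y0.00
G1 X17.00 Y6.00
G1 X7.00 Y6.00
G1 X7.00 Y16.00
G1 X0.00 Y16.00
G1 X0.00 Y0.00
; layer 3
G0 Z4.71
G0 X0.00 Y0.00
G1 X17.00 Y0.00
G1 X17.00 Y6.00
G1 X7.00 Y6.00
G1 X7.00 Y16.00
G1 X0.00 Y16.00
G1 X0.00 Y0.00
; layer 4
G0 Z6.29
G0 X0.00 Y0.00
G1 X17.00 Y0.00
G1 X17.00 Y6.00
G1 X7.00 Y6.00
G1 X7.00 Y16.00
G1 X0.00 Y16.00
G1 X0.00 Y0.00
; layer 5
G0 Z7.86
G0 X0.00 Y0.00
G1 X17.00 Y0.00
G1 X17.00 Y6.00
G1 X7.00 Y6.00
G1 X7.00 Y16.00
G1 X0.00 Y16.00
G1 X0.00 Y0.00
; layer 6
G0 Z9.43
G0 X0.00 Y0.00
G1 X17.00 Y0.00
G1 X17.00 Y6.00
G1 X7.00 Y6.00
G1 X7.00 Y16.00
G1 X0.00 Y16.00
G1 X0.00 Y0.00
; layer 7
G0 Z11.00
G0 X0.00 Y0.00
G1 X17.00 Y0.00
G1 X17.00 Y6.00
G1 X7.00 Y6.00
G1 X7.00 Y16.00
G1 X0.00 Y16.00
G1 X0.00 Y0.00
M2 ; end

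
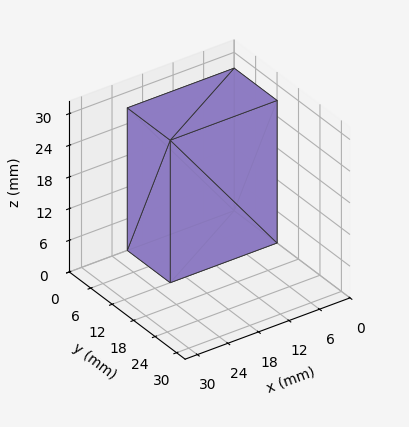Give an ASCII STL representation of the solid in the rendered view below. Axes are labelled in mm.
Reading the render: the shape is a rectangular box, roughly 21 × 12 mm footprint and 27 mm tall (dimensions read to the nearest mm from the axis ticks). For the STL, each face is triangulated and given an outward normal.

solid part
  facet normal 0.0000 0.0000 -1.0000
    outer loop
      vertex 21.00 12.00 0.00
      vertex 21.00 0.00 0.00
      vertex 0.00 0.00 0.00
    endloop
  endfacet
  facet normal 0.0000 0.0000 -1.0000
    outer loop
      vertex 0.00 12.00 0.00
      vertex 21.00 12.00 0.00
      vertex 0.00 0.00 0.00
    endloop
  endfacet
  facet normal 0.0000 0.0000 1.0000
    outer loop
      vertex 0.00 0.00 27.00
      vertex 21.00 0.00 27.00
      vertex 21.00 12.00 27.00
    endloop
  endfacet
  facet normal 0.0000 0.0000 1.0000
    outer loop
      vertex 0.00 0.00 27.00
      vertex 21.00 12.00 27.00
      vertex 0.00 12.00 27.00
    endloop
  endfacet
  facet normal 0.0000 -1.0000 0.0000
    outer loop
      vertex 0.00 0.00 0.00
      vertex 21.00 0.00 0.00
      vertex 21.00 0.00 27.00
    endloop
  endfacet
  facet normal 0.0000 -1.0000 0.0000
    outer loop
      vertex 0.00 0.00 0.00
      vertex 21.00 0.00 27.00
      vertex 0.00 0.00 27.00
    endloop
  endfacet
  facet normal 0.0000 1.0000 0.0000
    outer loop
      vertex 21.00 12.00 27.00
      vertex 21.00 12.00 0.00
      vertex 0.00 12.00 0.00
    endloop
  endfacet
  facet normal 0.0000 1.0000 0.0000
    outer loop
      vertex 0.00 12.00 27.00
      vertex 21.00 12.00 27.00
      vertex 0.00 12.00 0.00
    endloop
  endfacet
  facet normal -1.0000 0.0000 0.0000
    outer loop
      vertex 0.00 12.00 27.00
      vertex 0.00 12.00 0.00
      vertex 0.00 0.00 0.00
    endloop
  endfacet
  facet normal -1.0000 0.0000 0.0000
    outer loop
      vertex 0.00 0.00 27.00
      vertex 0.00 12.00 27.00
      vertex 0.00 0.00 0.00
    endloop
  endfacet
  facet normal 1.0000 0.0000 0.0000
    outer loop
      vertex 21.00 0.00 0.00
      vertex 21.00 12.00 0.00
      vertex 21.00 12.00 27.00
    endloop
  endfacet
  facet normal 1.0000 0.0000 0.0000
    outer loop
      vertex 21.00 0.00 0.00
      vertex 21.00 12.00 27.00
      vertex 21.00 0.00 27.00
    endloop
  endfacet
endsolid part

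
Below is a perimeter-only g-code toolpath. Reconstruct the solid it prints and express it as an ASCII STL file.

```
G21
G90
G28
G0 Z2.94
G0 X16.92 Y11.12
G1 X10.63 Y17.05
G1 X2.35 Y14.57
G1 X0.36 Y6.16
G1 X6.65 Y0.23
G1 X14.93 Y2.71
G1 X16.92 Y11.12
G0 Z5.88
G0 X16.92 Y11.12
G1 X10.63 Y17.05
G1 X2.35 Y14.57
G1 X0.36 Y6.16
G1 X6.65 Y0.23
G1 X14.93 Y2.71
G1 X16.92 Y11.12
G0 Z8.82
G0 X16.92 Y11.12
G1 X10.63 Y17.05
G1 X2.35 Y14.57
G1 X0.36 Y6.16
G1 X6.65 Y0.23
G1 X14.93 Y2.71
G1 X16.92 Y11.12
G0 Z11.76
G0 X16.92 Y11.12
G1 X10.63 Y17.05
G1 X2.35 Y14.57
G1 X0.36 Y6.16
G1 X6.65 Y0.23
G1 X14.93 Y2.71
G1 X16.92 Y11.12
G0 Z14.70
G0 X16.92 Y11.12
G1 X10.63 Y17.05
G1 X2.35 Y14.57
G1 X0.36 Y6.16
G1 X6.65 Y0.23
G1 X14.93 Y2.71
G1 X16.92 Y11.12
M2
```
solid part
  facet normal 0.0000 0.0000 -1.0000
    outer loop
      vertex 2.35 14.57 0.00
      vertex 10.63 17.05 0.00
      vertex 16.92 11.12 0.00
    endloop
  endfacet
  facet normal 0.0000 0.0000 -1.0000
    outer loop
      vertex 0.36 6.16 0.00
      vertex 2.35 14.57 0.00
      vertex 16.92 11.12 0.00
    endloop
  endfacet
  facet normal 0.0000 0.0000 -1.0000
    outer loop
      vertex 6.65 0.23 0.00
      vertex 0.36 6.16 0.00
      vertex 16.92 11.12 0.00
    endloop
  endfacet
  facet normal 0.0000 0.0000 -1.0000
    outer loop
      vertex 14.93 2.71 0.00
      vertex 6.65 0.23 0.00
      vertex 16.92 11.12 0.00
    endloop
  endfacet
  facet normal 0.0000 0.0000 1.0000
    outer loop
      vertex 16.92 11.12 14.70
      vertex 10.63 17.05 14.70
      vertex 2.35 14.57 14.70
    endloop
  endfacet
  facet normal 0.0000 0.0000 1.0000
    outer loop
      vertex 16.92 11.12 14.70
      vertex 2.35 14.57 14.70
      vertex 0.36 6.16 14.70
    endloop
  endfacet
  facet normal 0.0000 0.0000 1.0000
    outer loop
      vertex 16.92 11.12 14.70
      vertex 0.36 6.16 14.70
      vertex 6.65 0.23 14.70
    endloop
  endfacet
  facet normal 0.0000 0.0000 1.0000
    outer loop
      vertex 16.92 11.12 14.70
      vertex 6.65 0.23 14.70
      vertex 14.93 2.71 14.70
    endloop
  endfacet
  facet normal 0.6860 0.7276 0.0000
    outer loop
      vertex 16.92 11.12 0.00
      vertex 10.63 17.05 0.00
      vertex 10.63 17.05 14.70
    endloop
  endfacet
  facet normal 0.6860 0.7276 0.0000
    outer loop
      vertex 16.92 11.12 0.00
      vertex 10.63 17.05 14.70
      vertex 16.92 11.12 14.70
    endloop
  endfacet
  facet normal -0.2869 0.9580 0.0000
    outer loop
      vertex 10.63 17.05 0.00
      vertex 2.35 14.57 0.00
      vertex 2.35 14.57 14.70
    endloop
  endfacet
  facet normal -0.2869 0.9580 0.0000
    outer loop
      vertex 10.63 17.05 0.00
      vertex 2.35 14.57 14.70
      vertex 10.63 17.05 14.70
    endloop
  endfacet
  facet normal -0.9731 0.2303 0.0000
    outer loop
      vertex 2.35 14.57 0.00
      vertex 0.36 6.16 0.00
      vertex 0.36 6.16 14.70
    endloop
  endfacet
  facet normal -0.9731 0.2303 0.0000
    outer loop
      vertex 2.35 14.57 0.00
      vertex 0.36 6.16 14.70
      vertex 2.35 14.57 14.70
    endloop
  endfacet
  facet normal -0.6860 -0.7276 0.0000
    outer loop
      vertex 0.36 6.16 0.00
      vertex 6.65 0.23 0.00
      vertex 6.65 0.23 14.70
    endloop
  endfacet
  facet normal -0.6860 -0.7276 0.0000
    outer loop
      vertex 0.36 6.16 0.00
      vertex 6.65 0.23 14.70
      vertex 0.36 6.16 14.70
    endloop
  endfacet
  facet normal 0.2869 -0.9580 0.0000
    outer loop
      vertex 6.65 0.23 0.00
      vertex 14.93 2.71 0.00
      vertex 14.93 2.71 14.70
    endloop
  endfacet
  facet normal 0.2869 -0.9580 0.0000
    outer loop
      vertex 6.65 0.23 0.00
      vertex 14.93 2.71 14.70
      vertex 6.65 0.23 14.70
    endloop
  endfacet
  facet normal 0.9731 -0.2303 0.0000
    outer loop
      vertex 14.93 2.71 0.00
      vertex 16.92 11.12 0.00
      vertex 16.92 11.12 14.70
    endloop
  endfacet
  facet normal 0.9731 -0.2303 0.0000
    outer loop
      vertex 14.93 2.71 0.00
      vertex 16.92 11.12 14.70
      vertex 14.93 2.71 14.70
    endloop
  endfacet
endsolid part

The G0 Z moves step by Δz≈2.94 mm. Every layer's G1 loop is the same polygon, so the solid is a straight extrusion of it from z=0 to z≈14.7. Closing with flat bottom and top caps and triangulating gives 20 facets — a regular 6-sided prism (a cylinder approximated with 6 flat sides), circumscribed radius ≈ 8.64 mm, height ≈ 14.7 mm.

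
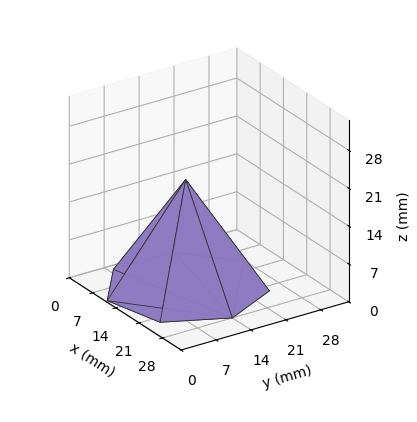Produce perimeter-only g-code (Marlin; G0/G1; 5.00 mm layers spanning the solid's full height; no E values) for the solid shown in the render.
Reading the render: the shape is a regular 7-sided pyramid, base circumscribed radius ≈ 14 mm, apex at z ≈ 20 mm (dimensions read to the nearest mm from the axis ticks). For the g-code, the solid's height is divided into equal slices at the stated Δz and each level perimeter traced with G1 moves after a G0 lift.

; perimeter-only toolpath
G21 ; units = mm
G90 ; absolute positioning
G28 ; home
; layer 1
G0 Z5.00
G0 X24.50 Y14.00
G1 X20.55 Y22.21
G1 X11.66 Y24.24
G1 X4.54 Y18.55
G1 X4.54 Y9.45
G1 X11.66 Y3.76
G1 X20.55 Y5.79
G1 X24.50 Y14.00
; layer 2
G0 Z10.00
G0 X21.00 Y14.00
G1 X18.37 Y19.48
G1 X12.44 Y20.82
G1 X7.70 Y17.04
G1 X7.70 Y10.96
G1 X12.44 Y7.17
G1 X18.37 Y8.53
G1 X21.00 Y14.00
; layer 3
G0 Z15.00
G0 X17.50 Y14.00
G1 X16.18 Y16.74
G1 X13.22 Y17.41
G1 X10.85 Y15.52
G1 X10.85 Y12.48
G1 X13.22 Y10.59
G1 X16.18 Y11.26
G1 X17.50 Y14.00
M2 ; end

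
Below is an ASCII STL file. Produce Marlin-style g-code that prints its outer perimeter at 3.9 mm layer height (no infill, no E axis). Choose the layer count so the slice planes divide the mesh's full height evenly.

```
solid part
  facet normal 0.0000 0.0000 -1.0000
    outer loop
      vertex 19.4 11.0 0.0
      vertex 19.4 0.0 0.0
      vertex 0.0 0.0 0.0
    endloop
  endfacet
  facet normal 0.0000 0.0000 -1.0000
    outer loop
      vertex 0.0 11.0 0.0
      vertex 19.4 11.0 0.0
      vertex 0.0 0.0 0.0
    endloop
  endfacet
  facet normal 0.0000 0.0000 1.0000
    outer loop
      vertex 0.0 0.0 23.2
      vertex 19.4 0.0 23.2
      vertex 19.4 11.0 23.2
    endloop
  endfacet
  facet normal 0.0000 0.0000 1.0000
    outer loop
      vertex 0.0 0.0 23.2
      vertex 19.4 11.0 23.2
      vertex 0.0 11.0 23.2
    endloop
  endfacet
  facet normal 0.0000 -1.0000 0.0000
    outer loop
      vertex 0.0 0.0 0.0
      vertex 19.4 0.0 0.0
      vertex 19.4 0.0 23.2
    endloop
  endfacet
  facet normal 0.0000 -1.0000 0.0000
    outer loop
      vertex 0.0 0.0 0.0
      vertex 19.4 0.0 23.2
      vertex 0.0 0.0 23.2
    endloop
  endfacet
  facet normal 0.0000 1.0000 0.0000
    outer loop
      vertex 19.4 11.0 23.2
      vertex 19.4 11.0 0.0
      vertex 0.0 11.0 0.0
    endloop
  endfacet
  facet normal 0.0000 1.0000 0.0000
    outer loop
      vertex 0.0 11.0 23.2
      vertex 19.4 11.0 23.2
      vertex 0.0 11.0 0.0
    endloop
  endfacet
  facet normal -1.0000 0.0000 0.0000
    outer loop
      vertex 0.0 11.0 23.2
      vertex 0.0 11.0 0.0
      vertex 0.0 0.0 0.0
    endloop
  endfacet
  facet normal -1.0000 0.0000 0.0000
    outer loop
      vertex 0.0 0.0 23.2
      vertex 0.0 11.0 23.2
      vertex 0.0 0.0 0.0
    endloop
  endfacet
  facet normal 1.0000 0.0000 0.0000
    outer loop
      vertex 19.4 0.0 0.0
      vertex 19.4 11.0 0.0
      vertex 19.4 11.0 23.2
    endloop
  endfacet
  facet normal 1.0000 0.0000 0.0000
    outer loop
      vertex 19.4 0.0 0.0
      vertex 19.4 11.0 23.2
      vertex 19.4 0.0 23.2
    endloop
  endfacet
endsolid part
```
; perimeter-only toolpath
G21 ; units = mm
G90 ; absolute positioning
G28 ; home
; layer 1
G0 Z3.9
G0 X0.0 Y0.0
G1 X19.4 Y0.0
G1 X19.4 Y11.0
G1 X0.0 Y11.0
G1 X0.0 Y0.0
; layer 2
G0 Z7.7
G0 X0.0 Y0.0
G1 X19.4 Y0.0
G1 X19.4 Y11.0
G1 X0.0 Y11.0
G1 X0.0 Y0.0
; layer 3
G0 Z11.6
G0 X0.0 Y0.0
G1 X19.4 Y0.0
G1 X19.4 Y11.0
G1 X0.0 Y11.0
G1 X0.0 Y0.0
; layer 4
G0 Z15.5
G0 X0.0 Y0.0
G1 X19.4 Y0.0
G1 X19.4 Y11.0
G1 X0.0 Y11.0
G1 X0.0 Y0.0
; layer 5
G0 Z19.3
G0 X0.0 Y0.0
G1 X19.4 Y0.0
G1 X19.4 Y11.0
G1 X0.0 Y11.0
G1 X0.0 Y0.0
; layer 6
G0 Z23.2
G0 X0.0 Y0.0
G1 X19.4 Y0.0
G1 X19.4 Y11.0
G1 X0.0 Y11.0
G1 X0.0 Y0.0
M2 ; end

The solid is a rectangular box, roughly 19.4 × 11 mm footprint and 23.2 mm tall. Slicing at Δz = 3.9 mm — 6 equal slices spanning the solid's height, so layer i sits at z = i·h/6 — gives 6 non-empty perimeters. Each is a 4-segment closed polygon; G0 lifts to the layer z and rapids to the start vertex, then G1 traces the edges.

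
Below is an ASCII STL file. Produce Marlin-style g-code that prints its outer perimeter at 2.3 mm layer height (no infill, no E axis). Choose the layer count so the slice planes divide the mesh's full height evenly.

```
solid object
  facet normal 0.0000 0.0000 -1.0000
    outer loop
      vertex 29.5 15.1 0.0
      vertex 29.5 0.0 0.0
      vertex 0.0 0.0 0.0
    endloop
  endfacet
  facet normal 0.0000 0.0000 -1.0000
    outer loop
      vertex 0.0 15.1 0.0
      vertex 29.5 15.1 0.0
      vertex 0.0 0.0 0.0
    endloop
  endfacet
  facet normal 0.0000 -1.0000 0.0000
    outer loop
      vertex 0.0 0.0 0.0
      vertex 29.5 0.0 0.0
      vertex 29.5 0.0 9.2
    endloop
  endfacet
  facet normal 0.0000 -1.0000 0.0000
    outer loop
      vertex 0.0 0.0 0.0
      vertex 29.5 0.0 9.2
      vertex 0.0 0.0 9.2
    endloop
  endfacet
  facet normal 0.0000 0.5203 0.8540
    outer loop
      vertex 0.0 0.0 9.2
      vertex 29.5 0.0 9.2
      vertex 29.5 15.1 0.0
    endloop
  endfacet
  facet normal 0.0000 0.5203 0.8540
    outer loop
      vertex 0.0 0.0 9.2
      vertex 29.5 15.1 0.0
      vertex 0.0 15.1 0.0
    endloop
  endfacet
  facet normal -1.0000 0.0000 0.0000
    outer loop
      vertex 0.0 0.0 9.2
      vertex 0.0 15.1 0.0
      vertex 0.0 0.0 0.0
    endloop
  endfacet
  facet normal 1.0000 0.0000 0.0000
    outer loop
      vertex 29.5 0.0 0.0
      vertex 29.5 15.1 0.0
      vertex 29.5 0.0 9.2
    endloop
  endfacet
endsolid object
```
; perimeter-only toolpath
G21 ; units = mm
G90 ; absolute positioning
G28 ; home
; layer 1
G0 Z2.3
G0 X0.0 Y0.0
G1 X29.5 Y0.0
G1 X29.5 Y11.3
G1 X0.0 Y11.3
G1 X0.0 Y0.0
; layer 2
G0 Z4.6
G0 X0.0 Y0.0
G1 X29.5 Y0.0
G1 X29.5 Y7.5
G1 X0.0 Y7.5
G1 X0.0 Y0.0
; layer 3
G0 Z6.9
G0 X0.0 Y0.0
G1 X29.5 Y0.0
G1 X29.5 Y3.8
G1 X0.0 Y3.8
G1 X0.0 Y0.0
M2 ; end

The solid is a wedge (ramp): 29.5 × 15.1 mm base, rising to 9.2 mm along the y=0 edge and sloping linearly to z=0 at y=15.1. Slicing at Δz = 2.3 mm — 4 equal slices spanning the solid's height, so layer i sits at z = i·h/4 — gives 3 non-empty perimeters. Each is a 4-segment closed polygon; G0 lifts to the layer z and rapids to the start vertex, then G1 traces the edges. The cross-section shrinks linearly with z (the slice at the apex is degenerate and omitted).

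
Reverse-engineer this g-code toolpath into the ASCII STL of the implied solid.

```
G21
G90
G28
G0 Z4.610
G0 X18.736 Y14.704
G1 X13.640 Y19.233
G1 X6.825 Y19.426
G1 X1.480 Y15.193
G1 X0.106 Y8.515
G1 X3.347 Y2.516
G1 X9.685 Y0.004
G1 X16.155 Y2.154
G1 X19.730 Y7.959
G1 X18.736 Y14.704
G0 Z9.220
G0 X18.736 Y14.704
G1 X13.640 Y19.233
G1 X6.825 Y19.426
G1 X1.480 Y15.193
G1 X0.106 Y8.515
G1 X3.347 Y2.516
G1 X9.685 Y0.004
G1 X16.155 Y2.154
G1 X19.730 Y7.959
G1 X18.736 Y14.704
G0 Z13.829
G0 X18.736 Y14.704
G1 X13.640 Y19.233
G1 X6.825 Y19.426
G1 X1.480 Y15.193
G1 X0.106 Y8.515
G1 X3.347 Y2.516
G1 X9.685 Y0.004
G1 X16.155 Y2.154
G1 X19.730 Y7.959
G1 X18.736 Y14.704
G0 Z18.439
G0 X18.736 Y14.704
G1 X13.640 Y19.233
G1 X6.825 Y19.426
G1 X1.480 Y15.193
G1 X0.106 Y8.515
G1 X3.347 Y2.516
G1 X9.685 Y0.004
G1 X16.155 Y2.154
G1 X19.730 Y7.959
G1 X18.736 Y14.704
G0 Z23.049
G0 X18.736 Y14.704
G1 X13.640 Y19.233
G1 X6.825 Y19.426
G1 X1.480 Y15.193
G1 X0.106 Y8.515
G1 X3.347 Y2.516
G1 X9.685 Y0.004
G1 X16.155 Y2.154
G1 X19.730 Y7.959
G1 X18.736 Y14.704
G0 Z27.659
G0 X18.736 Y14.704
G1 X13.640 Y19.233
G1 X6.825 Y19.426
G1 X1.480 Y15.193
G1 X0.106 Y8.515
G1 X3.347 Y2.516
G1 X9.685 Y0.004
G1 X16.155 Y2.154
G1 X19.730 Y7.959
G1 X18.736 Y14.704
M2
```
solid part
  facet normal 0.0000 0.0000 -1.0000
    outer loop
      vertex 6.825 19.426 0.000
      vertex 13.640 19.233 0.000
      vertex 18.736 14.704 0.000
    endloop
  endfacet
  facet normal 0.0000 0.0000 -1.0000
    outer loop
      vertex 1.480 15.193 0.000
      vertex 6.825 19.426 0.000
      vertex 18.736 14.704 0.000
    endloop
  endfacet
  facet normal 0.0000 0.0000 -1.0000
    outer loop
      vertex 0.106 8.515 0.000
      vertex 1.480 15.193 0.000
      vertex 18.736 14.704 0.000
    endloop
  endfacet
  facet normal 0.0000 0.0000 -1.0000
    outer loop
      vertex 3.347 2.516 0.000
      vertex 0.106 8.515 0.000
      vertex 18.736 14.704 0.000
    endloop
  endfacet
  facet normal 0.0000 0.0000 -1.0000
    outer loop
      vertex 9.685 0.004 0.000
      vertex 3.347 2.516 0.000
      vertex 18.736 14.704 0.000
    endloop
  endfacet
  facet normal 0.0000 0.0000 -1.0000
    outer loop
      vertex 16.155 2.154 0.000
      vertex 9.685 0.004 0.000
      vertex 18.736 14.704 0.000
    endloop
  endfacet
  facet normal 0.0000 0.0000 -1.0000
    outer loop
      vertex 19.730 7.959 0.000
      vertex 16.155 2.154 0.000
      vertex 18.736 14.704 0.000
    endloop
  endfacet
  facet normal 0.0000 0.0000 1.0000
    outer loop
      vertex 18.736 14.704 27.659
      vertex 13.640 19.233 27.659
      vertex 6.825 19.426 27.659
    endloop
  endfacet
  facet normal 0.0000 0.0000 1.0000
    outer loop
      vertex 18.736 14.704 27.659
      vertex 6.825 19.426 27.659
      vertex 1.480 15.193 27.659
    endloop
  endfacet
  facet normal 0.0000 0.0000 1.0000
    outer loop
      vertex 18.736 14.704 27.659
      vertex 1.480 15.193 27.659
      vertex 0.106 8.515 27.659
    endloop
  endfacet
  facet normal 0.0000 0.0000 1.0000
    outer loop
      vertex 18.736 14.704 27.659
      vertex 0.106 8.515 27.659
      vertex 3.347 2.516 27.659
    endloop
  endfacet
  facet normal 0.0000 0.0000 1.0000
    outer loop
      vertex 18.736 14.704 27.659
      vertex 3.347 2.516 27.659
      vertex 9.685 0.004 27.659
    endloop
  endfacet
  facet normal 0.0000 0.0000 1.0000
    outer loop
      vertex 18.736 14.704 27.659
      vertex 9.685 0.004 27.659
      vertex 16.155 2.154 27.659
    endloop
  endfacet
  facet normal 0.0000 0.0000 1.0000
    outer loop
      vertex 18.736 14.704 27.659
      vertex 16.155 2.154 27.659
      vertex 19.730 7.959 27.659
    endloop
  endfacet
  facet normal 0.6643 0.7475 0.0000
    outer loop
      vertex 18.736 14.704 0.000
      vertex 13.640 19.233 0.000
      vertex 13.640 19.233 27.659
    endloop
  endfacet
  facet normal 0.6643 0.7475 0.0000
    outer loop
      vertex 18.736 14.704 0.000
      vertex 13.640 19.233 27.659
      vertex 18.736 14.704 27.659
    endloop
  endfacet
  facet normal 0.0283 0.9996 0.0000
    outer loop
      vertex 13.640 19.233 0.000
      vertex 6.825 19.426 0.000
      vertex 6.825 19.426 27.659
    endloop
  endfacet
  facet normal 0.0283 0.9996 0.0000
    outer loop
      vertex 13.640 19.233 0.000
      vertex 6.825 19.426 27.659
      vertex 13.640 19.233 27.659
    endloop
  endfacet
  facet normal -0.6208 0.7839 0.0000
    outer loop
      vertex 6.825 19.426 0.000
      vertex 1.480 15.193 0.000
      vertex 1.480 15.193 27.659
    endloop
  endfacet
  facet normal -0.6208 0.7839 0.0000
    outer loop
      vertex 6.825 19.426 0.000
      vertex 1.480 15.193 27.659
      vertex 6.825 19.426 27.659
    endloop
  endfacet
  facet normal -0.9795 0.2015 0.0000
    outer loop
      vertex 1.480 15.193 0.000
      vertex 0.106 8.515 0.000
      vertex 0.106 8.515 27.659
    endloop
  endfacet
  facet normal -0.9795 0.2015 0.0000
    outer loop
      vertex 1.480 15.193 0.000
      vertex 0.106 8.515 27.659
      vertex 1.480 15.193 27.659
    endloop
  endfacet
  facet normal -0.8798 -0.4753 0.0000
    outer loop
      vertex 0.106 8.515 0.000
      vertex 3.347 2.516 0.000
      vertex 3.347 2.516 27.659
    endloop
  endfacet
  facet normal -0.8798 -0.4753 0.0000
    outer loop
      vertex 0.106 8.515 0.000
      vertex 3.347 2.516 27.659
      vertex 0.106 8.515 27.659
    endloop
  endfacet
  facet normal -0.3685 -0.9296 0.0000
    outer loop
      vertex 3.347 2.516 0.000
      vertex 9.685 0.004 0.000
      vertex 9.685 0.004 27.659
    endloop
  endfacet
  facet normal -0.3685 -0.9296 0.0000
    outer loop
      vertex 3.347 2.516 0.000
      vertex 9.685 0.004 27.659
      vertex 3.347 2.516 27.659
    endloop
  endfacet
  facet normal 0.3153 -0.9490 0.0000
    outer loop
      vertex 9.685 0.004 0.000
      vertex 16.155 2.154 0.000
      vertex 16.155 2.154 27.659
    endloop
  endfacet
  facet normal 0.3153 -0.9490 0.0000
    outer loop
      vertex 9.685 0.004 0.000
      vertex 16.155 2.154 27.659
      vertex 9.685 0.004 27.659
    endloop
  endfacet
  facet normal 0.8515 -0.5244 0.0000
    outer loop
      vertex 16.155 2.154 0.000
      vertex 19.730 7.959 0.000
      vertex 19.730 7.959 27.659
    endloop
  endfacet
  facet normal 0.8515 -0.5244 0.0000
    outer loop
      vertex 16.155 2.154 0.000
      vertex 19.730 7.959 27.659
      vertex 16.155 2.154 27.659
    endloop
  endfacet
  facet normal 0.9893 0.1458 0.0000
    outer loop
      vertex 19.730 7.959 0.000
      vertex 18.736 14.704 0.000
      vertex 18.736 14.704 27.659
    endloop
  endfacet
  facet normal 0.9893 0.1458 0.0000
    outer loop
      vertex 19.730 7.959 0.000
      vertex 18.736 14.704 27.659
      vertex 19.730 7.959 27.659
    endloop
  endfacet
endsolid part

The G0 Z moves step by Δz≈4.610 mm. Every layer's G1 loop is the same polygon, so the solid is a straight extrusion of it from z=0 to z≈27.7. Closing with flat bottom and top caps and triangulating gives 32 facets — a regular 9-sided prism (a cylinder approximated with 9 flat sides), circumscribed radius ≈ 9.97 mm, height ≈ 27.7 mm.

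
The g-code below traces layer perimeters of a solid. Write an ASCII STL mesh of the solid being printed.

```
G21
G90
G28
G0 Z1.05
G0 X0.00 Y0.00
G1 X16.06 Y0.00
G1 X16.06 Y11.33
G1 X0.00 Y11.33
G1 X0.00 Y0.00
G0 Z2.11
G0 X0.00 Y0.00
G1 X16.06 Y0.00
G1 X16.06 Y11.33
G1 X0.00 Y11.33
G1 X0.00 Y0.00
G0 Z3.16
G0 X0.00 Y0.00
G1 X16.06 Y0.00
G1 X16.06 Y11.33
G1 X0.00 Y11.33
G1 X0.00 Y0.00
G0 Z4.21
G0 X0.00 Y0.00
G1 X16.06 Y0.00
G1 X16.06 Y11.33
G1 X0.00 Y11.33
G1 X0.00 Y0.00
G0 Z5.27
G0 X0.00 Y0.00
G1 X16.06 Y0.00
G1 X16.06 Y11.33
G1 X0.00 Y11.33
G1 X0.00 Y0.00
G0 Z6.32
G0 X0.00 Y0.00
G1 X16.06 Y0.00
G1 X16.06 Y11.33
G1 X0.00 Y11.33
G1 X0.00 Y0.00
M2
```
solid part
  facet normal 0.0000 0.0000 -1.0000
    outer loop
      vertex 16.06 11.33 0.00
      vertex 16.06 0.00 0.00
      vertex 0.00 0.00 0.00
    endloop
  endfacet
  facet normal 0.0000 0.0000 -1.0000
    outer loop
      vertex 0.00 11.33 0.00
      vertex 16.06 11.33 0.00
      vertex 0.00 0.00 0.00
    endloop
  endfacet
  facet normal 0.0000 0.0000 1.0000
    outer loop
      vertex 0.00 0.00 6.32
      vertex 16.06 0.00 6.32
      vertex 16.06 11.33 6.32
    endloop
  endfacet
  facet normal 0.0000 0.0000 1.0000
    outer loop
      vertex 0.00 0.00 6.32
      vertex 16.06 11.33 6.32
      vertex 0.00 11.33 6.32
    endloop
  endfacet
  facet normal 0.0000 -1.0000 0.0000
    outer loop
      vertex 0.00 0.00 0.00
      vertex 16.06 0.00 0.00
      vertex 16.06 0.00 6.32
    endloop
  endfacet
  facet normal 0.0000 -1.0000 0.0000
    outer loop
      vertex 0.00 0.00 0.00
      vertex 16.06 0.00 6.32
      vertex 0.00 0.00 6.32
    endloop
  endfacet
  facet normal 0.0000 1.0000 0.0000
    outer loop
      vertex 16.06 11.33 6.32
      vertex 16.06 11.33 0.00
      vertex 0.00 11.33 0.00
    endloop
  endfacet
  facet normal 0.0000 1.0000 0.0000
    outer loop
      vertex 0.00 11.33 6.32
      vertex 16.06 11.33 6.32
      vertex 0.00 11.33 0.00
    endloop
  endfacet
  facet normal -1.0000 0.0000 0.0000
    outer loop
      vertex 0.00 11.33 6.32
      vertex 0.00 11.33 0.00
      vertex 0.00 0.00 0.00
    endloop
  endfacet
  facet normal -1.0000 0.0000 0.0000
    outer loop
      vertex 0.00 0.00 6.32
      vertex 0.00 11.33 6.32
      vertex 0.00 0.00 0.00
    endloop
  endfacet
  facet normal 1.0000 0.0000 0.0000
    outer loop
      vertex 16.06 0.00 0.00
      vertex 16.06 11.33 0.00
      vertex 16.06 11.33 6.32
    endloop
  endfacet
  facet normal 1.0000 0.0000 0.0000
    outer loop
      vertex 16.06 0.00 0.00
      vertex 16.06 11.33 6.32
      vertex 16.06 0.00 6.32
    endloop
  endfacet
endsolid part

The G0 Z moves step by Δz≈1.05 mm. Every layer's G1 loop is the same polygon, so the solid is a straight extrusion of it from z=0 to z≈6.32. Closing with flat bottom and top caps and triangulating gives 12 facets — a rectangular box, roughly 16.1 × 11.3 mm footprint and 6.32 mm tall.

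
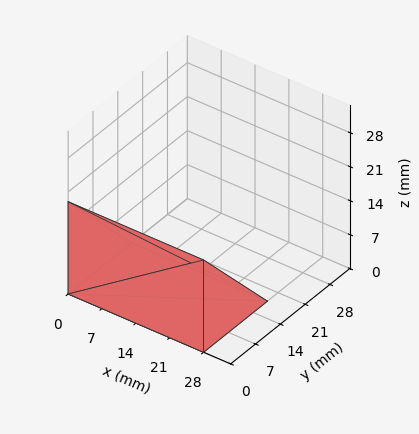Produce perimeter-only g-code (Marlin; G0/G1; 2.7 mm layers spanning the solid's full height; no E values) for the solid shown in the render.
Reading the render: the shape is a wedge (ramp): 28 × 18 mm base, rising to 19 mm along the y=0 edge and sloping linearly to z=0 at y=18 (dimensions read to the nearest mm from the axis ticks). For the g-code, the solid's height is divided into equal slices at the stated Δz and each level perimeter traced with G1 moves after a G0 lift.

; perimeter-only toolpath
G21 ; units = mm
G90 ; absolute positioning
G28 ; home
; layer 1
G0 Z2.7
G0 X0.0 Y0.0
G1 X28.0 Y0.0
G1 X28.0 Y15.4
G1 X0.0 Y15.4
G1 X0.0 Y0.0
; layer 2
G0 Z5.4
G0 X0.0 Y0.0
G1 X28.0 Y0.0
G1 X28.0 Y12.9
G1 X0.0 Y12.9
G1 X0.0 Y0.0
; layer 3
G0 Z8.1
G0 X0.0 Y0.0
G1 X28.0 Y0.0
G1 X28.0 Y10.3
G1 X0.0 Y10.3
G1 X0.0 Y0.0
; layer 4
G0 Z10.9
G0 X0.0 Y0.0
G1 X28.0 Y0.0
G1 X28.0 Y7.7
G1 X0.0 Y7.7
G1 X0.0 Y0.0
; layer 5
G0 Z13.6
G0 X0.0 Y0.0
G1 X28.0 Y0.0
G1 X28.0 Y5.1
G1 X0.0 Y5.1
G1 X0.0 Y0.0
; layer 6
G0 Z16.3
G0 X0.0 Y0.0
G1 X28.0 Y0.0
G1 X28.0 Y2.6
G1 X0.0 Y2.6
G1 X0.0 Y0.0
M2 ; end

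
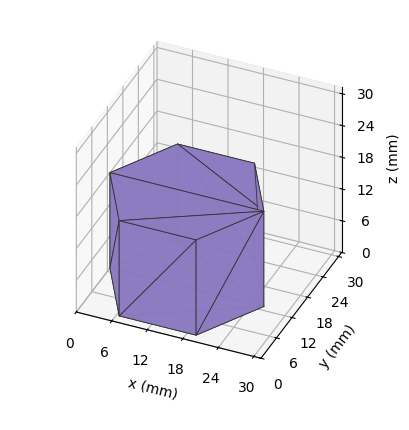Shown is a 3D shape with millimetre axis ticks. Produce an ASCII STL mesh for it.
Reading the render: the shape is a regular 6-sided prism (a cylinder approximated with 6 flat sides), circumscribed radius ≈ 13 mm, height ≈ 18 mm (dimensions read to the nearest mm from the axis ticks). For the STL, each face is triangulated and given an outward normal.

solid part
  facet normal 0.0000 0.0000 -1.0000
    outer loop
      vertex 6.5 24.3 0.0
      vertex 19.5 24.3 0.0
      vertex 26.0 13.0 0.0
    endloop
  endfacet
  facet normal 0.0000 0.0000 -1.0000
    outer loop
      vertex 0.0 13.0 0.0
      vertex 6.5 24.3 0.0
      vertex 26.0 13.0 0.0
    endloop
  endfacet
  facet normal 0.0000 0.0000 -1.0000
    outer loop
      vertex 6.5 1.7 0.0
      vertex 0.0 13.0 0.0
      vertex 26.0 13.0 0.0
    endloop
  endfacet
  facet normal 0.0000 0.0000 -1.0000
    outer loop
      vertex 19.5 1.7 0.0
      vertex 6.5 1.7 0.0
      vertex 26.0 13.0 0.0
    endloop
  endfacet
  facet normal 0.0000 0.0000 1.0000
    outer loop
      vertex 26.0 13.0 18.0
      vertex 19.5 24.3 18.0
      vertex 6.5 24.3 18.0
    endloop
  endfacet
  facet normal 0.0000 0.0000 1.0000
    outer loop
      vertex 26.0 13.0 18.0
      vertex 6.5 24.3 18.0
      vertex 0.0 13.0 18.0
    endloop
  endfacet
  facet normal 0.0000 0.0000 1.0000
    outer loop
      vertex 26.0 13.0 18.0
      vertex 0.0 13.0 18.0
      vertex 6.5 1.7 18.0
    endloop
  endfacet
  facet normal 0.0000 0.0000 1.0000
    outer loop
      vertex 26.0 13.0 18.0
      vertex 6.5 1.7 18.0
      vertex 19.5 1.7 18.0
    endloop
  endfacet
  facet normal 0.8668 0.4986 0.0000
    outer loop
      vertex 26.0 13.0 0.0
      vertex 19.5 24.3 0.0
      vertex 19.5 24.3 18.0
    endloop
  endfacet
  facet normal 0.8668 0.4986 0.0000
    outer loop
      vertex 26.0 13.0 0.0
      vertex 19.5 24.3 18.0
      vertex 26.0 13.0 18.0
    endloop
  endfacet
  facet normal 0.0000 1.0000 0.0000
    outer loop
      vertex 19.5 24.3 0.0
      vertex 6.5 24.3 0.0
      vertex 6.5 24.3 18.0
    endloop
  endfacet
  facet normal 0.0000 1.0000 0.0000
    outer loop
      vertex 19.5 24.3 0.0
      vertex 6.5 24.3 18.0
      vertex 19.5 24.3 18.0
    endloop
  endfacet
  facet normal -0.8668 0.4986 0.0000
    outer loop
      vertex 6.5 24.3 0.0
      vertex 0.0 13.0 0.0
      vertex 0.0 13.0 18.0
    endloop
  endfacet
  facet normal -0.8668 0.4986 0.0000
    outer loop
      vertex 6.5 24.3 0.0
      vertex 0.0 13.0 18.0
      vertex 6.5 24.3 18.0
    endloop
  endfacet
  facet normal -0.8668 -0.4986 0.0000
    outer loop
      vertex 0.0 13.0 0.0
      vertex 6.5 1.7 0.0
      vertex 6.5 1.7 18.0
    endloop
  endfacet
  facet normal -0.8668 -0.4986 0.0000
    outer loop
      vertex 0.0 13.0 0.0
      vertex 6.5 1.7 18.0
      vertex 0.0 13.0 18.0
    endloop
  endfacet
  facet normal 0.0000 -1.0000 0.0000
    outer loop
      vertex 6.5 1.7 0.0
      vertex 19.5 1.7 0.0
      vertex 19.5 1.7 18.0
    endloop
  endfacet
  facet normal 0.0000 -1.0000 0.0000
    outer loop
      vertex 6.5 1.7 0.0
      vertex 19.5 1.7 18.0
      vertex 6.5 1.7 18.0
    endloop
  endfacet
  facet normal 0.8668 -0.4986 0.0000
    outer loop
      vertex 19.5 1.7 0.0
      vertex 26.0 13.0 0.0
      vertex 26.0 13.0 18.0
    endloop
  endfacet
  facet normal 0.8668 -0.4986 0.0000
    outer loop
      vertex 19.5 1.7 0.0
      vertex 26.0 13.0 18.0
      vertex 19.5 1.7 18.0
    endloop
  endfacet
endsolid part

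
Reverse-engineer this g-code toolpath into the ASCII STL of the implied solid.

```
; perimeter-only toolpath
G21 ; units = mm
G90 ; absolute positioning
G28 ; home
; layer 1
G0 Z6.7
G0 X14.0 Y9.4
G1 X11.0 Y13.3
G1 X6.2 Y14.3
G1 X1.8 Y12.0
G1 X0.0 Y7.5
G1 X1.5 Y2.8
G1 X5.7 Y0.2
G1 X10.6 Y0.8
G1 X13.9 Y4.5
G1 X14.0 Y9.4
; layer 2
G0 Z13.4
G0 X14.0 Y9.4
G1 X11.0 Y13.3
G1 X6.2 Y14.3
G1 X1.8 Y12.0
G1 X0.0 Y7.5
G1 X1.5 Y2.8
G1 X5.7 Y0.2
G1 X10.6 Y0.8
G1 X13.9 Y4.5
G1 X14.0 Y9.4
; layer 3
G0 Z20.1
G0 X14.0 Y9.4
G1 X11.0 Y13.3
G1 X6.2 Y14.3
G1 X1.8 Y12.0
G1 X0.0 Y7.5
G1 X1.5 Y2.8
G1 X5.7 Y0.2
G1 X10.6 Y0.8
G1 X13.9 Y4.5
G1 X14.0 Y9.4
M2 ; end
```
solid part
  facet normal 0.0000 0.0000 -1.0000
    outer loop
      vertex 6.2 14.3 0.0
      vertex 11.0 13.3 0.0
      vertex 14.0 9.4 0.0
    endloop
  endfacet
  facet normal 0.0000 0.0000 -1.0000
    outer loop
      vertex 1.8 12.0 0.0
      vertex 6.2 14.3 0.0
      vertex 14.0 9.4 0.0
    endloop
  endfacet
  facet normal 0.0000 0.0000 -1.0000
    outer loop
      vertex 0.0 7.5 0.0
      vertex 1.8 12.0 0.0
      vertex 14.0 9.4 0.0
    endloop
  endfacet
  facet normal 0.0000 0.0000 -1.0000
    outer loop
      vertex 1.5 2.8 0.0
      vertex 0.0 7.5 0.0
      vertex 14.0 9.4 0.0
    endloop
  endfacet
  facet normal 0.0000 0.0000 -1.0000
    outer loop
      vertex 5.7 0.2 0.0
      vertex 1.5 2.8 0.0
      vertex 14.0 9.4 0.0
    endloop
  endfacet
  facet normal 0.0000 0.0000 -1.0000
    outer loop
      vertex 10.6 0.8 0.0
      vertex 5.7 0.2 0.0
      vertex 14.0 9.4 0.0
    endloop
  endfacet
  facet normal 0.0000 0.0000 -1.0000
    outer loop
      vertex 13.9 4.5 0.0
      vertex 10.6 0.8 0.0
      vertex 14.0 9.4 0.0
    endloop
  endfacet
  facet normal 0.0000 0.0000 1.0000
    outer loop
      vertex 14.0 9.4 20.1
      vertex 11.0 13.3 20.1
      vertex 6.2 14.3 20.1
    endloop
  endfacet
  facet normal 0.0000 0.0000 1.0000
    outer loop
      vertex 14.0 9.4 20.1
      vertex 6.2 14.3 20.1
      vertex 1.8 12.0 20.1
    endloop
  endfacet
  facet normal 0.0000 0.0000 1.0000
    outer loop
      vertex 14.0 9.4 20.1
      vertex 1.8 12.0 20.1
      vertex 0.0 7.5 20.1
    endloop
  endfacet
  facet normal 0.0000 0.0000 1.0000
    outer loop
      vertex 14.0 9.4 20.1
      vertex 0.0 7.5 20.1
      vertex 1.5 2.8 20.1
    endloop
  endfacet
  facet normal 0.0000 0.0000 1.0000
    outer loop
      vertex 14.0 9.4 20.1
      vertex 1.5 2.8 20.1
      vertex 5.7 0.2 20.1
    endloop
  endfacet
  facet normal 0.0000 0.0000 1.0000
    outer loop
      vertex 14.0 9.4 20.1
      vertex 5.7 0.2 20.1
      vertex 10.6 0.8 20.1
    endloop
  endfacet
  facet normal 0.0000 0.0000 1.0000
    outer loop
      vertex 14.0 9.4 20.1
      vertex 10.6 0.8 20.1
      vertex 13.9 4.5 20.1
    endloop
  endfacet
  facet normal 0.7926 0.6097 0.0000
    outer loop
      vertex 14.0 9.4 0.0
      vertex 11.0 13.3 0.0
      vertex 11.0 13.3 20.1
    endloop
  endfacet
  facet normal 0.7926 0.6097 0.0000
    outer loop
      vertex 14.0 9.4 0.0
      vertex 11.0 13.3 20.1
      vertex 14.0 9.4 20.1
    endloop
  endfacet
  facet normal 0.2040 0.9790 0.0000
    outer loop
      vertex 11.0 13.3 0.0
      vertex 6.2 14.3 0.0
      vertex 6.2 14.3 20.1
    endloop
  endfacet
  facet normal 0.2040 0.9790 0.0000
    outer loop
      vertex 11.0 13.3 0.0
      vertex 6.2 14.3 20.1
      vertex 11.0 13.3 20.1
    endloop
  endfacet
  facet normal -0.4633 0.8862 0.0000
    outer loop
      vertex 6.2 14.3 0.0
      vertex 1.8 12.0 0.0
      vertex 1.8 12.0 20.1
    endloop
  endfacet
  facet normal -0.4633 0.8862 0.0000
    outer loop
      vertex 6.2 14.3 0.0
      vertex 1.8 12.0 20.1
      vertex 6.2 14.3 20.1
    endloop
  endfacet
  facet normal -0.9285 0.3714 0.0000
    outer loop
      vertex 1.8 12.0 0.0
      vertex 0.0 7.5 0.0
      vertex 0.0 7.5 20.1
    endloop
  endfacet
  facet normal -0.9285 0.3714 0.0000
    outer loop
      vertex 1.8 12.0 0.0
      vertex 0.0 7.5 20.1
      vertex 1.8 12.0 20.1
    endloop
  endfacet
  facet normal -0.9527 -0.3040 0.0000
    outer loop
      vertex 0.0 7.5 0.0
      vertex 1.5 2.8 0.0
      vertex 1.5 2.8 20.1
    endloop
  endfacet
  facet normal -0.9527 -0.3040 0.0000
    outer loop
      vertex 0.0 7.5 0.0
      vertex 1.5 2.8 20.1
      vertex 0.0 7.5 20.1
    endloop
  endfacet
  facet normal -0.5264 -0.8503 0.0000
    outer loop
      vertex 1.5 2.8 0.0
      vertex 5.7 0.2 0.0
      vertex 5.7 0.2 20.1
    endloop
  endfacet
  facet normal -0.5264 -0.8503 0.0000
    outer loop
      vertex 1.5 2.8 0.0
      vertex 5.7 0.2 20.1
      vertex 1.5 2.8 20.1
    endloop
  endfacet
  facet normal 0.1215 -0.9926 0.0000
    outer loop
      vertex 5.7 0.2 0.0
      vertex 10.6 0.8 0.0
      vertex 10.6 0.8 20.1
    endloop
  endfacet
  facet normal 0.1215 -0.9926 0.0000
    outer loop
      vertex 5.7 0.2 0.0
      vertex 10.6 0.8 20.1
      vertex 5.7 0.2 20.1
    endloop
  endfacet
  facet normal 0.7463 -0.6656 0.0000
    outer loop
      vertex 10.6 0.8 0.0
      vertex 13.9 4.5 0.0
      vertex 13.9 4.5 20.1
    endloop
  endfacet
  facet normal 0.7463 -0.6656 0.0000
    outer loop
      vertex 10.6 0.8 0.0
      vertex 13.9 4.5 20.1
      vertex 10.6 0.8 20.1
    endloop
  endfacet
  facet normal 0.9998 -0.0204 0.0000
    outer loop
      vertex 13.9 4.5 0.0
      vertex 14.0 9.4 0.0
      vertex 14.0 9.4 20.1
    endloop
  endfacet
  facet normal 0.9998 -0.0204 0.0000
    outer loop
      vertex 13.9 4.5 0.0
      vertex 14.0 9.4 20.1
      vertex 13.9 4.5 20.1
    endloop
  endfacet
endsolid part

The G0 Z moves step by Δz≈6.7 mm. Every layer's G1 loop is the same polygon, so the solid is a straight extrusion of it from z=0 to z≈20.1. Closing with flat bottom and top caps and triangulating gives 32 facets — a regular 9-sided prism (a cylinder approximated with 9 flat sides), circumscribed radius ≈ 7.2 mm, height ≈ 20.1 mm.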